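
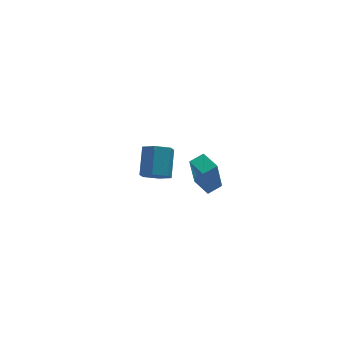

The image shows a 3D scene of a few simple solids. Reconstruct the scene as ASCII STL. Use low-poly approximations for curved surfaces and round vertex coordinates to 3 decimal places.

solid 
facet normal -0.302 -0.692 -0.656
outer loop
vertex -2.642 2.999 -2.094
vertex -3.513 3.123 -1.823
vertex -3.17 3.626 -2.512
endloop
endfacet
facet normal 0.761 0.239 -0.603
outer loop
vertex -2.642 2.999 -2.094
vertex -3.17 3.626 -2.512
vertex -2.077 4.294 -0.868
endloop
endfacet
facet normal 0.762 0.238 -0.603
outer loop
vertex -2.077 4.294 -0.868
vertex -3.17 3.626 -2.512
vertex -2.604 4.92 -1.287
endloop
endfacet
facet normal 0.302 0.693 0.655
outer loop
vertex -2.077 4.294 -0.868
vertex -2.604 4.92 -1.287
vertex -2.947 4.417 -0.597
endloop
endfacet
facet normal -0.303 -0.692 -0.656
outer loop
vertex -3.17 3.626 -2.512
vertex -3.513 3.123 -1.823
vertex -4.04 3.75 -2.241
endloop
endfacet
facet normal -0.116 0.709 -0.696
outer loop
vertex -3.17 3.626 -2.512
vertex -4.04 3.75 -2.241
vertex -2.604 4.92 -1.287
endloop
endfacet
facet normal -0.116 0.709 -0.696
outer loop
vertex -2.604 4.92 -1.287
vertex -4.04 3.75 -2.241
vertex -3.475 5.044 -1.016
endloop
endfacet
facet normal 0.302 0.692 0.655
outer loop
vertex -2.604 4.92 -1.287
vertex -3.475 5.044 -1.016
vertex -2.947 4.417 -0.597
endloop
endfacet
facet normal -0.302 -0.691 -0.656
outer loop
vertex -4.04 3.75 -2.241
vertex -3.513 3.123 -1.823
vertex -4.383 3.246 -1.552
endloop
endfacet
facet normal -0.877 0.471 -0.093
outer loop
vertex -4.04 3.75 -2.241
vertex -4.383 3.246 -1.552
vertex -3.475 5.044 -1.016
endloop
endfacet
facet normal -0.877 0.471 -0.093
outer loop
vertex -3.475 5.044 -1.016
vertex -4.383 3.246 -1.552
vertex -3.818 4.541 -0.326
endloop
endfacet
facet normal 0.302 0.692 0.655
outer loop
vertex -3.475 5.044 -1.016
vertex -3.818 4.541 -0.326
vertex -2.947 4.417 -0.597
endloop
endfacet
facet normal -0.302 -0.693 -0.655
outer loop
vertex -4.383 3.246 -1.552
vertex -3.513 3.123 -1.823
vertex -3.856 2.62 -1.133
endloop
endfacet
facet normal -0.762 -0.238 0.603
outer loop
vertex -4.383 3.246 -1.552
vertex -3.856 2.62 -1.133
vertex -3.818 4.541 -0.326
endloop
endfacet
facet normal -0.761 -0.238 0.603
outer loop
vertex -3.818 4.541 -0.326
vertex -3.856 2.62 -1.133
vertex -3.29 3.914 0.092
endloop
endfacet
facet normal 0.302 0.692 0.656
outer loop
vertex -3.818 4.541 -0.326
vertex -3.29 3.914 0.092
vertex -2.947 4.417 -0.597
endloop
endfacet
facet normal -0.302 -0.692 -0.655
outer loop
vertex -3.856 2.62 -1.133
vertex -3.513 3.123 -1.823
vertex -2.985 2.496 -1.404
endloop
endfacet
facet normal 0.115 -0.709 0.696
outer loop
vertex -3.856 2.62 -1.133
vertex -2.985 2.496 -1.404
vertex -3.29 3.914 0.092
endloop
endfacet
facet normal 0.116 -0.709 0.696
outer loop
vertex -3.29 3.914 0.092
vertex -2.985 2.496 -1.404
vertex -2.42 3.79 -0.179
endloop
endfacet
facet normal 0.303 0.692 0.656
outer loop
vertex -3.29 3.914 0.092
vertex -2.42 3.79 -0.179
vertex -2.947 4.417 -0.597
endloop
endfacet
facet normal -0.302 -0.692 -0.655
outer loop
vertex -2.985 2.496 -1.404
vertex -3.513 3.123 -1.823
vertex -2.642 2.999 -2.094
endloop
endfacet
facet normal 0.877 -0.471 0.093
outer loop
vertex -2.985 2.496 -1.404
vertex -2.642 2.999 -2.094
vertex -2.42 3.79 -0.179
endloop
endfacet
facet normal 0.877 -0.471 0.093
outer loop
vertex -2.42 3.79 -0.179
vertex -2.642 2.999 -2.094
vertex -2.077 4.294 -0.868
endloop
endfacet
facet normal 0.302 0.691 0.656
outer loop
vertex -2.42 3.79 -0.179
vertex -2.077 4.294 -0.868
vertex -2.947 4.417 -0.597
endloop
endfacet
facet normal -0.934 -0.261 -0.245
outer loop
vertex -3.173 -3.794 4.059
vertex -3.523 -2.689 4.216
vertex -2.748 -3.364 1.985
endloop
endfacet
facet normal 0.300 -0.944 -0.134
outer loop
vertex -1.917 -3.131 2.204
vertex -3.173 -3.794 4.059
vertex -2.748 -3.364 1.985
endloop
endfacet
facet normal -0.934 -0.261 -0.245
outer loop
vertex -2.748 -3.364 1.985
vertex -3.523 -2.689 4.216
vertex -3.098 -2.259 2.142
endloop
endfacet
facet normal 0.197 0.199 -0.960
outer loop
vertex -3.098 -2.259 2.142
vertex -1.917 -3.131 2.204
vertex -2.748 -3.364 1.985
endloop
endfacet
facet normal -0.197 -0.199 0.960
outer loop
vertex -3.173 -3.794 4.059
vertex -2.692 -2.456 4.435
vertex -3.523 -2.689 4.216
endloop
endfacet
facet normal 0.300 -0.944 -0.134
outer loop
vertex -2.342 -3.561 4.278
vertex -3.173 -3.794 4.059
vertex -1.917 -3.131 2.204
endloop
endfacet
facet normal -0.197 -0.199 0.960
outer loop
vertex -2.342 -3.561 4.278
vertex -2.692 -2.456 4.435
vertex -3.173 -3.794 4.059
endloop
endfacet
facet normal -0.300 0.944 0.134
outer loop
vertex -3.523 -2.689 4.216
vertex -2.692 -2.456 4.435
vertex -3.098 -2.259 2.142
endloop
endfacet
facet normal 0.197 0.199 -0.960
outer loop
vertex -2.267 -2.026 2.361
vertex -1.917 -3.131 2.204
vertex -3.098 -2.259 2.142
endloop
endfacet
facet normal -0.300 0.944 0.134
outer loop
vertex -3.098 -2.259 2.142
vertex -2.692 -2.456 4.435
vertex -2.267 -2.026 2.361
endloop
endfacet
facet normal 0.934 0.261 0.245
outer loop
vertex -2.267 -2.026 2.361
vertex -2.342 -3.561 4.278
vertex -1.917 -3.131 2.204
endloop
endfacet
facet normal 0.934 0.261 0.245
outer loop
vertex -2.692 -2.456 4.435
vertex -2.342 -3.561 4.278
vertex -2.267 -2.026 2.361
endloop
endfacet

endsolid


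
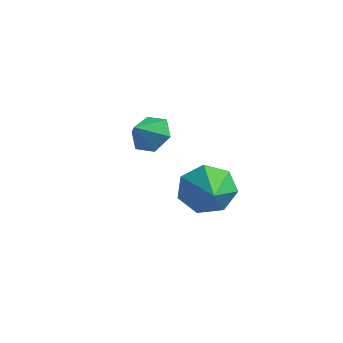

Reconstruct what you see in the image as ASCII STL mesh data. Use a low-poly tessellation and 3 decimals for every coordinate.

solid 
facet normal 0.072 0.778 -0.624
outer loop
vertex -2.335 0.86 -0.803
vertex -3.173 0.824 -0.945
vertex -2.869 1.304 -0.312
endloop
endfacet
facet normal 0.591 -0.163 0.790
outer loop
vertex -2.335 0.86 -0.803
vertex -2.869 1.304 -0.312
vertex -3.247 0.016 -0.295
endloop
endfacet
facet normal 0.073 0.778 -0.625
outer loop
vertex -2.869 1.304 -0.312
vertex -3.173 0.824 -0.945
vertex -3.706 1.268 -0.454
endloop
endfacet
facet normal -0.170 0.063 0.984
outer loop
vertex -2.869 1.304 -0.312
vertex -3.706 1.268 -0.454
vertex -3.247 0.016 -0.295
endloop
endfacet
facet normal 0.072 0.777 -0.625
outer loop
vertex -3.706 1.268 -0.454
vertex -3.173 0.824 -0.945
vertex -4.01 0.788 -1.086
endloop
endfacet
facet normal -0.801 -0.223 0.555
outer loop
vertex -3.706 1.268 -0.454
vertex -4.01 0.788 -1.086
vertex -3.247 0.016 -0.295
endloop
endfacet
facet normal 0.072 0.778 -0.624
outer loop
vertex -4.01 0.788 -1.086
vertex -3.173 0.824 -0.945
vertex -3.477 0.345 -1.577
endloop
endfacet
facet normal -0.674 -0.736 -0.068
outer loop
vertex -4.01 0.788 -1.086
vertex -3.477 0.345 -1.577
vertex -3.247 0.016 -0.295
endloop
endfacet
facet normal 0.072 0.778 -0.624
outer loop
vertex -3.477 0.345 -1.577
vertex -3.173 0.824 -0.945
vertex -2.639 0.381 -1.436
endloop
endfacet
facet normal 0.085 -0.961 -0.262
outer loop
vertex -3.477 0.345 -1.577
vertex -2.639 0.381 -1.436
vertex -3.247 0.016 -0.295
endloop
endfacet
facet normal 0.072 0.778 -0.624
outer loop
vertex -2.639 0.381 -1.436
vertex -3.173 0.824 -0.945
vertex -2.335 0.86 -0.803
endloop
endfacet
facet normal 0.718 -0.676 0.166
outer loop
vertex -2.639 0.381 -1.436
vertex -2.335 0.86 -0.803
vertex -3.247 0.016 -0.295
endloop
endfacet
facet normal -0.680 0.644 -0.351
outer loop
vertex 1.098 -0.595 -2.467
vertex 0.52 -0.748 -1.629
vertex 1.261 -0.048 -1.779
endloop
endfacet
facet normal 0.956 0.072 -0.284
outer loop
vertex 1.098 -0.595 -2.467
vertex 1.261 -0.048 -1.779
vertex 1.6 -1.772 -1.071
endloop
endfacet
facet normal -0.680 0.644 -0.351
outer loop
vertex 1.261 -0.048 -1.779
vertex 0.52 -0.748 -1.629
vertex 0.865 -0.029 -0.978
endloop
endfacet
facet normal 0.848 0.335 0.411
outer loop
vertex 1.261 -0.048 -1.779
vertex 0.865 -0.029 -0.978
vertex 1.6 -1.772 -1.071
endloop
endfacet
facet normal -0.680 0.644 -0.351
outer loop
vertex 0.865 -0.029 -0.978
vertex 0.52 -0.748 -1.629
vertex 0.21 -0.551 -0.667
endloop
endfacet
facet normal 0.359 0.102 0.928
outer loop
vertex 0.865 -0.029 -0.978
vertex 0.21 -0.551 -0.667
vertex 1.6 -1.772 -1.071
endloop
endfacet
facet normal -0.680 0.644 -0.351
outer loop
vertex 0.21 -0.551 -0.667
vertex 0.52 -0.748 -1.629
vertex -0.212 -1.221 -1.08
endloop
endfacet
facet normal -0.142 -0.453 0.880
outer loop
vertex 0.21 -0.551 -0.667
vertex -0.212 -1.221 -1.08
vertex 1.6 -1.772 -1.071
endloop
endfacet
facet normal -0.679 0.644 -0.351
outer loop
vertex -0.212 -1.221 -1.08
vertex 0.52 -0.748 -1.629
vertex -0.083 -1.535 -1.907
endloop
endfacet
facet normal -0.279 -0.911 0.303
outer loop
vertex -0.212 -1.221 -1.08
vertex -0.083 -1.535 -1.907
vertex 1.6 -1.772 -1.071
endloop
endfacet
facet normal -0.679 0.644 -0.351
outer loop
vertex -0.083 -1.535 -1.907
vertex 0.52 -0.748 -1.629
vertex 0.5 -1.256 -2.524
endloop
endfacet
facet normal 0.053 -0.928 -0.370
outer loop
vertex -0.083 -1.535 -1.907
vertex 0.5 -1.256 -2.524
vertex 1.6 -1.772 -1.071
endloop
endfacet
facet normal -0.679 0.645 -0.351
outer loop
vertex 0.5 -1.256 -2.524
vertex 0.52 -0.748 -1.629
vertex 1.098 -0.595 -2.467
endloop
endfacet
facet normal 0.602 -0.490 -0.630
outer loop
vertex 0.5 -1.256 -2.524
vertex 1.098 -0.595 -2.467
vertex 1.6 -1.772 -1.071
endloop
endfacet

endsolid


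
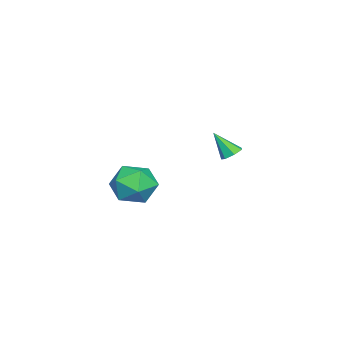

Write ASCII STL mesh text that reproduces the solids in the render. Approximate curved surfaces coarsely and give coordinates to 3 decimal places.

solid 
facet normal 0.016 0.597 -0.802
outer loop
vertex -2.836 3.13 -3.785
vertex -3.329 3.267 -3.693
vertex -2.893 3.49 -3.518
endloop
endfacet
facet normal 0.930 -0.112 0.350
outer loop
vertex -2.836 3.13 -3.785
vertex -2.893 3.49 -3.518
vertex -3.351 2.473 -2.627
endloop
endfacet
facet normal 0.017 0.597 -0.802
outer loop
vertex -2.893 3.49 -3.518
vertex -3.329 3.267 -3.693
vertex -3.278 3.682 -3.383
endloop
endfacet
facet normal 0.485 0.442 0.754
outer loop
vertex -2.893 3.49 -3.518
vertex -3.278 3.682 -3.383
vertex -3.351 2.473 -2.627
endloop
endfacet
facet normal 0.016 0.597 -0.802
outer loop
vertex -3.278 3.682 -3.383
vertex -3.329 3.267 -3.693
vertex -3.702 3.562 -3.481
endloop
endfacet
facet normal -0.329 0.515 0.792
outer loop
vertex -3.278 3.682 -3.383
vertex -3.702 3.562 -3.481
vertex -3.351 2.473 -2.627
endloop
endfacet
facet normal 0.017 0.598 -0.802
outer loop
vertex -3.702 3.562 -3.481
vertex -3.329 3.267 -3.693
vertex -3.845 3.22 -3.739
endloop
endfacet
facet normal -0.900 0.050 0.433
outer loop
vertex -3.702 3.562 -3.481
vertex -3.845 3.22 -3.739
vertex -3.351 2.473 -2.627
endloop
endfacet
facet normal 0.017 0.598 -0.802
outer loop
vertex -3.845 3.22 -3.739
vertex -3.329 3.267 -3.693
vertex -3.6 2.914 -3.962
endloop
endfacet
facet normal -0.797 -0.602 -0.050
outer loop
vertex -3.845 3.22 -3.739
vertex -3.6 2.914 -3.962
vertex -3.351 2.473 -2.627
endloop
endfacet
facet normal 0.016 0.598 -0.801
outer loop
vertex -3.6 2.914 -3.962
vertex -3.329 3.267 -3.693
vertex -3.151 2.874 -3.983
endloop
endfacet
facet normal -0.098 -0.950 -0.296
outer loop
vertex -3.6 2.914 -3.962
vertex -3.151 2.874 -3.983
vertex -3.351 2.473 -2.627
endloop
endfacet
facet normal 0.017 0.599 -0.801
outer loop
vertex -3.151 2.874 -3.983
vertex -3.329 3.267 -3.693
vertex -2.836 3.13 -3.785
endloop
endfacet
facet normal 0.670 -0.733 -0.118
outer loop
vertex -3.151 2.874 -3.983
vertex -2.836 3.13 -3.785
vertex -3.351 2.473 -2.627
endloop
endfacet
facet normal -0.230 0.840 -0.491
outer loop
vertex 2.079 1.443 -4.23
vertex 1.091 1.357 -3.914
vertex 1.779 1.883 -3.336
endloop
endfacet
facet normal 0.449 0.852 -0.269
outer loop
vertex 2.079 1.443 -4.23
vertex 1.779 1.883 -3.336
vertex 2.691 1.385 -3.39
endloop
endfacet
facet normal 0.783 0.288 -0.551
outer loop
vertex 2.079 1.443 -4.23
vertex 2.691 1.385 -3.39
vertex 2.568 0.552 -4.001
endloop
endfacet
facet normal 0.312 -0.072 -0.947
outer loop
vertex 2.079 1.443 -4.23
vertex 2.568 0.552 -4.001
vertex 1.579 0.535 -4.325
endloop
endfacet
facet normal -0.315 0.268 -0.910
outer loop
vertex 2.079 1.443 -4.23
vertex 1.579 0.535 -4.325
vertex 1.091 1.357 -3.914
endloop
endfacet
facet normal 0.450 0.777 0.441
outer loop
vertex 2.691 1.385 -3.39
vertex 1.779 1.883 -3.336
vertex 2.081 1.265 -2.555
endloop
endfacet
facet normal -0.647 0.758 0.080
outer loop
vertex 1.779 1.883 -3.336
vertex 1.091 1.357 -3.914
vertex 1.092 1.248 -2.879
endloop
endfacet
facet normal -0.785 -0.167 -0.597
outer loop
vertex 1.091 1.357 -3.914
vertex 1.579 0.535 -4.325
vertex 0.969 0.415 -3.49
endloop
endfacet
facet normal 0.228 -0.719 -0.657
outer loop
vertex 1.579 0.535 -4.325
vertex 2.568 0.552 -4.001
vertex 1.881 -0.083 -3.544
endloop
endfacet
facet normal 0.991 -0.135 -0.015
outer loop
vertex 2.568 0.552 -4.001
vertex 2.691 1.385 -3.39
vertex 2.569 0.443 -2.966
endloop
endfacet
facet normal -0.312 0.072 0.947
outer loop
vertex 1.581 0.357 -2.65
vertex 2.081 1.265 -2.555
vertex 1.092 1.248 -2.879
endloop
endfacet
facet normal -0.783 -0.288 0.551
outer loop
vertex 1.581 0.357 -2.65
vertex 1.092 1.248 -2.879
vertex 0.969 0.415 -3.49
endloop
endfacet
facet normal -0.449 -0.852 0.269
outer loop
vertex 1.581 0.357 -2.65
vertex 0.969 0.415 -3.49
vertex 1.881 -0.083 -3.544
endloop
endfacet
facet normal 0.230 -0.840 0.491
outer loop
vertex 1.581 0.357 -2.65
vertex 1.881 -0.083 -3.544
vertex 2.569 0.443 -2.966
endloop
endfacet
facet normal 0.315 -0.268 0.910
outer loop
vertex 1.581 0.357 -2.65
vertex 2.569 0.443 -2.966
vertex 2.081 1.265 -2.555
endloop
endfacet
facet normal -0.228 0.719 0.657
outer loop
vertex 1.092 1.248 -2.879
vertex 2.081 1.265 -2.555
vertex 1.779 1.883 -3.336
endloop
endfacet
facet normal -0.991 0.135 0.015
outer loop
vertex 0.969 0.415 -3.49
vertex 1.092 1.248 -2.879
vertex 1.091 1.357 -3.914
endloop
endfacet
facet normal -0.450 -0.777 -0.441
outer loop
vertex 1.881 -0.083 -3.544
vertex 0.969 0.415 -3.49
vertex 1.579 0.535 -4.325
endloop
endfacet
facet normal 0.647 -0.758 -0.080
outer loop
vertex 2.569 0.443 -2.966
vertex 1.881 -0.083 -3.544
vertex 2.568 0.552 -4.001
endloop
endfacet
facet normal 0.785 0.167 0.597
outer loop
vertex 2.081 1.265 -2.555
vertex 2.569 0.443 -2.966
vertex 2.691 1.385 -3.39
endloop
endfacet

endsolid


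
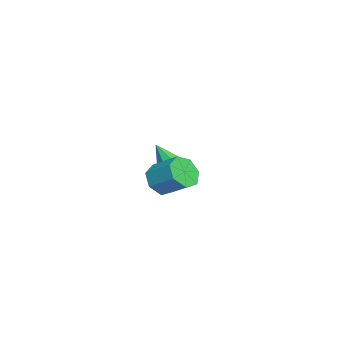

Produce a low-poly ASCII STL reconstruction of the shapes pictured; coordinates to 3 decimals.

solid 
facet normal -0.093 0.451 -0.888
outer loop
vertex -3.372 0.849 -4.448
vertex -3.73 1.421 -4.12
vertex -2.994 1.336 -4.24
endloop
endfacet
facet normal 0.776 -0.628 0.060
outer loop
vertex -3.372 0.849 -4.448
vertex -2.994 1.336 -4.24
vertex -3.59 0.739 -2.78
endloop
endfacet
facet normal -0.092 0.452 -0.887
outer loop
vertex -2.994 1.336 -4.24
vertex -3.73 1.421 -4.12
vertex -3.17 1.887 -3.941
endloop
endfacet
facet normal 0.913 0.073 0.402
outer loop
vertex -2.994 1.336 -4.24
vertex -3.17 1.887 -3.941
vertex -3.59 0.739 -2.78
endloop
endfacet
facet normal -0.092 0.452 -0.887
outer loop
vertex -3.17 1.887 -3.941
vertex -3.73 1.421 -4.12
vertex -3.767 2.087 -3.777
endloop
endfacet
facet normal 0.391 0.580 0.715
outer loop
vertex -3.17 1.887 -3.941
vertex -3.767 2.087 -3.777
vertex -3.59 0.739 -2.78
endloop
endfacet
facet normal -0.093 0.452 -0.887
outer loop
vertex -3.767 2.087 -3.777
vertex -3.73 1.421 -4.12
vertex -4.336 1.785 -3.871
endloop
endfacet
facet normal -0.397 0.511 0.762
outer loop
vertex -3.767 2.087 -3.777
vertex -4.336 1.785 -3.871
vertex -3.59 0.739 -2.78
endloop
endfacet
facet normal -0.093 0.452 -0.887
outer loop
vertex -4.336 1.785 -3.871
vertex -3.73 1.421 -4.12
vertex -4.448 1.209 -4.153
endloop
endfacet
facet normal -0.858 -0.082 0.508
outer loop
vertex -4.336 1.785 -3.871
vertex -4.448 1.209 -4.153
vertex -3.59 0.739 -2.78
endloop
endfacet
facet normal -0.093 0.452 -0.887
outer loop
vertex -4.448 1.209 -4.153
vertex -3.73 1.421 -4.12
vertex -4.019 0.793 -4.41
endloop
endfacet
facet normal -0.643 -0.752 0.144
outer loop
vertex -4.448 1.209 -4.153
vertex -4.019 0.793 -4.41
vertex -3.59 0.739 -2.78
endloop
endfacet
facet normal -0.091 0.452 -0.887
outer loop
vertex -4.019 0.793 -4.41
vertex -3.73 1.421 -4.12
vertex -3.372 0.849 -4.448
endloop
endfacet
facet normal 0.083 -0.995 -0.055
outer loop
vertex -4.019 0.793 -4.41
vertex -3.372 0.849 -4.448
vertex -3.59 0.739 -2.78
endloop
endfacet
facet normal -0.409 -0.739 -0.536
outer loop
vertex 1.405 1.077 -2.848
vertex 0.716 1.414 -2.786
vertex 1.251 1.512 -3.33
endloop
endfacet
facet normal 0.882 -0.173 -0.438
outer loop
vertex 1.405 1.077 -2.848
vertex 1.251 1.512 -3.33
vertex 1.934 2.029 -2.157
endloop
endfacet
facet normal 0.882 -0.171 -0.438
outer loop
vertex 1.934 2.029 -2.157
vertex 1.251 1.512 -3.33
vertex 1.779 2.465 -2.639
endloop
endfacet
facet normal 0.409 0.738 0.536
outer loop
vertex 1.934 2.029 -2.157
vertex 1.779 2.465 -2.639
vertex 1.244 2.366 -2.094
endloop
endfacet
facet normal -0.410 -0.738 -0.536
outer loop
vertex 1.251 1.512 -3.33
vertex 0.716 1.414 -2.786
vertex 0.694 1.874 -3.403
endloop
endfacet
facet normal 0.371 0.402 -0.837
outer loop
vertex 1.251 1.512 -3.33
vertex 0.694 1.874 -3.403
vertex 1.779 2.465 -2.639
endloop
endfacet
facet normal 0.370 0.403 -0.837
outer loop
vertex 1.779 2.465 -2.639
vertex 0.694 1.874 -3.403
vertex 1.222 2.826 -2.711
endloop
endfacet
facet normal 0.409 0.738 0.536
outer loop
vertex 1.779 2.465 -2.639
vertex 1.222 2.826 -2.711
vertex 1.244 2.366 -2.094
endloop
endfacet
facet normal -0.410 -0.738 -0.536
outer loop
vertex 0.694 1.874 -3.403
vertex 0.716 1.414 -2.786
vertex 0.153 1.889 -3.01
endloop
endfacet
facet normal -0.422 0.674 -0.606
outer loop
vertex 0.694 1.874 -3.403
vertex 0.153 1.889 -3.01
vertex 1.222 2.826 -2.711
endloop
endfacet
facet normal -0.421 0.674 -0.606
outer loop
vertex 1.222 2.826 -2.711
vertex 0.153 1.889 -3.01
vertex 0.682 2.841 -2.319
endloop
endfacet
facet normal 0.410 0.738 0.536
outer loop
vertex 1.222 2.826 -2.711
vertex 0.682 2.841 -2.319
vertex 1.244 2.366 -2.094
endloop
endfacet
facet normal -0.409 -0.738 -0.537
outer loop
vertex 0.153 1.889 -3.01
vertex 0.716 1.414 -2.786
vertex 0.036 1.546 -2.449
endloop
endfacet
facet normal -0.895 0.438 0.081
outer loop
vertex 0.153 1.889 -3.01
vertex 0.036 1.546 -2.449
vertex 0.682 2.841 -2.319
endloop
endfacet
facet normal -0.895 0.438 0.080
outer loop
vertex 0.682 2.841 -2.319
vertex 0.036 1.546 -2.449
vertex 0.565 2.499 -1.757
endloop
endfacet
facet normal 0.410 0.739 0.535
outer loop
vertex 0.682 2.841 -2.319
vertex 0.565 2.499 -1.757
vertex 1.244 2.366 -2.094
endloop
endfacet
facet normal -0.409 -0.739 -0.536
outer loop
vertex 0.036 1.546 -2.449
vertex 0.716 1.414 -2.786
vertex 0.431 1.104 -2.141
endloop
endfacet
facet normal -0.695 -0.128 0.708
outer loop
vertex 0.036 1.546 -2.449
vertex 0.431 1.104 -2.141
vertex 0.565 2.499 -1.757
endloop
endfacet
facet normal -0.695 -0.128 0.707
outer loop
vertex 0.565 2.499 -1.757
vertex 0.431 1.104 -2.141
vertex 0.959 2.056 -1.45
endloop
endfacet
facet normal 0.411 0.737 0.537
outer loop
vertex 0.565 2.499 -1.757
vertex 0.959 2.056 -1.45
vertex 1.244 2.366 -2.094
endloop
endfacet
facet normal -0.410 -0.738 -0.536
outer loop
vertex 0.431 1.104 -2.141
vertex 0.716 1.414 -2.786
vertex 1.04 0.895 -2.319
endloop
endfacet
facet normal 0.029 -0.598 0.801
outer loop
vertex 0.431 1.104 -2.141
vertex 1.04 0.895 -2.319
vertex 0.959 2.056 -1.45
endloop
endfacet
facet normal 0.028 -0.598 0.801
outer loop
vertex 0.959 2.056 -1.45
vertex 1.04 0.895 -2.319
vertex 1.569 1.847 -1.627
endloop
endfacet
facet normal 0.409 0.738 0.536
outer loop
vertex 0.959 2.056 -1.45
vertex 1.569 1.847 -1.627
vertex 1.244 2.366 -2.094
endloop
endfacet
facet normal -0.409 -0.738 -0.536
outer loop
vertex 1.04 0.895 -2.319
vertex 0.716 1.414 -2.786
vertex 1.405 1.077 -2.848
endloop
endfacet
facet normal 0.730 -0.618 0.291
outer loop
vertex 1.04 0.895 -2.319
vertex 1.405 1.077 -2.848
vertex 1.569 1.847 -1.627
endloop
endfacet
facet normal 0.731 -0.617 0.291
outer loop
vertex 1.569 1.847 -1.627
vertex 1.405 1.077 -2.848
vertex 1.934 2.029 -2.157
endloop
endfacet
facet normal 0.410 0.738 0.536
outer loop
vertex 1.569 1.847 -1.627
vertex 1.934 2.029 -2.157
vertex 1.244 2.366 -2.094
endloop
endfacet

endsolid


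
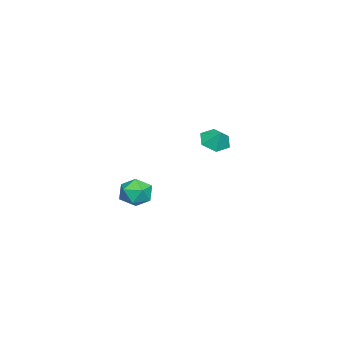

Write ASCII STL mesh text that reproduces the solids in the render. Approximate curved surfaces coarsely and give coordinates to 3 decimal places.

solid 
facet normal 0.173 0.962 0.210
outer loop
vertex 3.23 -1.166 0.505
vertex 2.686 -1.245 1.314
vertex 3.647 -1.426 1.35
endloop
endfacet
facet normal 0.720 0.678 -0.147
outer loop
vertex 3.23 -1.166 0.505
vertex 3.647 -1.426 1.35
vertex 3.901 -1.876 0.52
endloop
endfacet
facet normal 0.473 0.431 -0.769
outer loop
vertex 3.23 -1.166 0.505
vertex 3.901 -1.876 0.52
vertex 3.098 -1.974 -0.029
endloop
endfacet
facet normal -0.227 0.563 -0.795
outer loop
vertex 3.23 -1.166 0.505
vertex 3.098 -1.974 -0.029
vertex 2.347 -1.584 0.461
endloop
endfacet
facet normal -0.412 0.891 -0.190
outer loop
vertex 3.23 -1.166 0.505
vertex 2.347 -1.584 0.461
vertex 2.686 -1.245 1.314
endloop
endfacet
facet normal 0.966 0.123 0.229
outer loop
vertex 3.901 -1.876 0.52
vertex 3.647 -1.426 1.35
vertex 3.773 -2.396 1.339
endloop
endfacet
facet normal 0.079 0.583 0.809
outer loop
vertex 3.647 -1.426 1.35
vertex 2.686 -1.245 1.314
vertex 3.022 -2.006 1.829
endloop
endfacet
facet normal -0.870 0.467 0.160
outer loop
vertex 2.686 -1.245 1.314
vertex 2.347 -1.584 0.461
vertex 2.219 -2.104 1.28
endloop
endfacet
facet normal -0.569 -0.065 -0.820
outer loop
vertex 2.347 -1.584 0.461
vertex 3.098 -1.974 -0.029
vertex 2.473 -2.554 0.45
endloop
endfacet
facet normal 0.565 -0.276 -0.777
outer loop
vertex 3.098 -1.974 -0.029
vertex 3.901 -1.876 0.52
vertex 3.434 -2.735 0.486
endloop
endfacet
facet normal 0.227 -0.563 0.795
outer loop
vertex 2.89 -2.814 1.295
vertex 3.773 -2.396 1.339
vertex 3.022 -2.006 1.829
endloop
endfacet
facet normal -0.473 -0.431 0.769
outer loop
vertex 2.89 -2.814 1.295
vertex 3.022 -2.006 1.829
vertex 2.219 -2.104 1.28
endloop
endfacet
facet normal -0.720 -0.678 0.147
outer loop
vertex 2.89 -2.814 1.295
vertex 2.219 -2.104 1.28
vertex 2.473 -2.554 0.45
endloop
endfacet
facet normal -0.173 -0.962 -0.210
outer loop
vertex 2.89 -2.814 1.295
vertex 2.473 -2.554 0.45
vertex 3.434 -2.735 0.486
endloop
endfacet
facet normal 0.412 -0.891 0.190
outer loop
vertex 2.89 -2.814 1.295
vertex 3.434 -2.735 0.486
vertex 3.773 -2.396 1.339
endloop
endfacet
facet normal 0.569 0.065 0.820
outer loop
vertex 3.022 -2.006 1.829
vertex 3.773 -2.396 1.339
vertex 3.647 -1.426 1.35
endloop
endfacet
facet normal -0.565 0.276 0.777
outer loop
vertex 2.219 -2.104 1.28
vertex 3.022 -2.006 1.829
vertex 2.686 -1.245 1.314
endloop
endfacet
facet normal -0.966 -0.123 -0.229
outer loop
vertex 2.473 -2.554 0.45
vertex 2.219 -2.104 1.28
vertex 2.347 -1.584 0.461
endloop
endfacet
facet normal -0.079 -0.583 -0.809
outer loop
vertex 3.434 -2.735 0.486
vertex 2.473 -2.554 0.45
vertex 3.098 -1.974 -0.029
endloop
endfacet
facet normal 0.870 -0.467 -0.160
outer loop
vertex 3.773 -2.396 1.339
vertex 3.434 -2.735 0.486
vertex 3.901 -1.876 0.52
endloop
endfacet
facet normal -0.449 -0.462 -0.765
outer loop
vertex -3.319 -0.403 2.037
vertex -4.056 0.136 2.144
vertex -3.373 0.397 1.586
endloop
endfacet
facet normal 0.978 0.149 0.147
outer loop
vertex -3.319 -0.403 2.037
vertex -3.373 0.397 1.586
vertex -3.604 0.604 2.916
endloop
endfacet
facet normal -0.448 -0.463 -0.765
outer loop
vertex -3.373 0.397 1.586
vertex -4.056 0.136 2.144
vertex -4.111 0.936 1.692
endloop
endfacet
facet normal 0.587 0.809 -0.024
outer loop
vertex -3.373 0.397 1.586
vertex -4.111 0.936 1.692
vertex -3.604 0.604 2.916
endloop
endfacet
facet normal -0.448 -0.463 -0.765
outer loop
vertex -4.111 0.936 1.692
vertex -4.056 0.136 2.144
vertex -4.794 0.675 2.25
endloop
endfacet
facet normal -0.113 0.946 0.304
outer loop
vertex -4.111 0.936 1.692
vertex -4.794 0.675 2.25
vertex -3.604 0.604 2.916
endloop
endfacet
facet normal -0.448 -0.463 -0.765
outer loop
vertex -4.794 0.675 2.25
vertex -4.056 0.136 2.144
vertex -4.74 -0.124 2.702
endloop
endfacet
facet normal -0.423 0.424 0.801
outer loop
vertex -4.794 0.675 2.25
vertex -4.74 -0.124 2.702
vertex -3.604 0.604 2.916
endloop
endfacet
facet normal -0.448 -0.463 -0.765
outer loop
vertex -4.74 -0.124 2.702
vertex -4.056 0.136 2.144
vertex -4.002 -0.663 2.596
endloop
endfacet
facet normal -0.032 -0.235 0.971
outer loop
vertex -4.74 -0.124 2.702
vertex -4.002 -0.663 2.596
vertex -3.604 0.604 2.916
endloop
endfacet
facet normal -0.449 -0.463 -0.764
outer loop
vertex -4.002 -0.663 2.596
vertex -4.056 0.136 2.144
vertex -3.319 -0.403 2.037
endloop
endfacet
facet normal 0.669 -0.373 0.644
outer loop
vertex -4.002 -0.663 2.596
vertex -3.319 -0.403 2.037
vertex -3.604 0.604 2.916
endloop
endfacet

endsolid


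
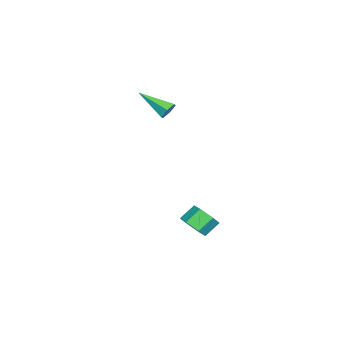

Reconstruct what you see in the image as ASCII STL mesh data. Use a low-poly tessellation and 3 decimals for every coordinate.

solid 
facet normal 0.589 -0.509 -0.628
outer loop
vertex -0.218 -0.602 -2.765
vertex -0.729 -0.407 -3.402
vertex -0.087 0.098 -3.209
endloop
endfacet
facet normal 0.793 0.213 0.570
outer loop
vertex -0.218 -0.602 -2.765
vertex -0.087 0.098 -3.209
vertex -0.859 -0.048 -2.08
endloop
endfacet
facet normal 0.794 0.213 0.570
outer loop
vertex -0.859 -0.048 -2.08
vertex -0.087 0.098 -3.209
vertex -0.728 0.653 -2.524
endloop
endfacet
facet normal -0.589 0.508 0.628
outer loop
vertex -0.859 -0.048 -2.08
vertex -0.728 0.653 -2.524
vertex -1.371 0.147 -2.718
endloop
endfacet
facet normal 0.589 -0.509 -0.628
outer loop
vertex -0.087 0.098 -3.209
vertex -0.729 -0.407 -3.402
vertex -0.598 0.294 -3.847
endloop
endfacet
facet normal 0.533 0.828 -0.172
outer loop
vertex -0.087 0.098 -3.209
vertex -0.598 0.294 -3.847
vertex -0.728 0.653 -2.524
endloop
endfacet
facet normal 0.531 0.829 -0.173
outer loop
vertex -0.728 0.653 -2.524
vertex -0.598 0.294 -3.847
vertex -1.24 0.848 -3.162
endloop
endfacet
facet normal -0.589 0.508 0.628
outer loop
vertex -0.728 0.653 -2.524
vertex -1.24 0.848 -3.162
vertex -1.371 0.147 -2.718
endloop
endfacet
facet normal 0.589 -0.509 -0.628
outer loop
vertex -0.598 0.294 -3.847
vertex -0.729 -0.407 -3.402
vertex -1.241 -0.212 -4.04
endloop
endfacet
facet normal -0.262 0.616 -0.743
outer loop
vertex -0.598 0.294 -3.847
vertex -1.241 -0.212 -4.04
vertex -1.24 0.848 -3.162
endloop
endfacet
facet normal -0.262 0.616 -0.743
outer loop
vertex -1.24 0.848 -3.162
vertex -1.241 -0.212 -4.04
vertex -1.882 0.342 -3.355
endloop
endfacet
facet normal -0.589 0.508 0.628
outer loop
vertex -1.24 0.848 -3.162
vertex -1.882 0.342 -3.355
vertex -1.371 0.147 -2.718
endloop
endfacet
facet normal 0.589 -0.508 -0.628
outer loop
vertex -1.241 -0.212 -4.04
vertex -0.729 -0.407 -3.402
vertex -1.372 -0.913 -3.596
endloop
endfacet
facet normal -0.793 -0.213 -0.570
outer loop
vertex -1.241 -0.212 -4.04
vertex -1.372 -0.913 -3.596
vertex -1.882 0.342 -3.355
endloop
endfacet
facet normal -0.794 -0.213 -0.570
outer loop
vertex -1.882 0.342 -3.355
vertex -1.372 -0.913 -3.596
vertex -2.013 -0.358 -2.911
endloop
endfacet
facet normal -0.589 0.509 0.628
outer loop
vertex -1.882 0.342 -3.355
vertex -2.013 -0.358 -2.911
vertex -1.371 0.147 -2.718
endloop
endfacet
facet normal 0.589 -0.508 -0.628
outer loop
vertex -1.372 -0.913 -3.596
vertex -0.729 -0.407 -3.402
vertex -0.86 -1.108 -2.958
endloop
endfacet
facet normal -0.532 -0.829 0.174
outer loop
vertex -1.372 -0.913 -3.596
vertex -0.86 -1.108 -2.958
vertex -2.013 -0.358 -2.911
endloop
endfacet
facet normal -0.532 -0.829 0.172
outer loop
vertex -2.013 -0.358 -2.911
vertex -0.86 -1.108 -2.958
vertex -1.502 -0.554 -2.273
endloop
endfacet
facet normal -0.589 0.509 0.628
outer loop
vertex -2.013 -0.358 -2.911
vertex -1.502 -0.554 -2.273
vertex -1.371 0.147 -2.718
endloop
endfacet
facet normal 0.589 -0.508 -0.628
outer loop
vertex -0.86 -1.108 -2.958
vertex -0.729 -0.407 -3.402
vertex -0.218 -0.602 -2.765
endloop
endfacet
facet normal 0.262 -0.616 0.743
outer loop
vertex -0.86 -1.108 -2.958
vertex -0.218 -0.602 -2.765
vertex -1.502 -0.554 -2.273
endloop
endfacet
facet normal 0.262 -0.616 0.743
outer loop
vertex -1.502 -0.554 -2.273
vertex -0.218 -0.602 -2.765
vertex -0.859 -0.048 -2.08
endloop
endfacet
facet normal -0.589 0.509 0.628
outer loop
vertex -1.502 -0.554 -2.273
vertex -0.859 -0.048 -2.08
vertex -1.371 0.147 -2.718
endloop
endfacet
facet normal 0.166 0.865 -0.474
outer loop
vertex -2.534 -2.296 3.829
vertex -3.037 -2.383 3.494
vertex -3.072 -2.085 4.025
endloop
endfacet
facet normal 0.383 0.128 0.915
outer loop
vertex -2.534 -2.296 3.829
vertex -3.072 -2.085 4.025
vertex -3.363 -4.077 4.426
endloop
endfacet
facet normal 0.167 0.865 -0.474
outer loop
vertex -3.072 -2.085 4.025
vertex -3.037 -2.383 3.494
vertex -3.574 -2.172 3.69
endloop
endfacet
facet normal -0.567 0.241 0.787
outer loop
vertex -3.072 -2.085 4.025
vertex -3.574 -2.172 3.69
vertex -3.363 -4.077 4.426
endloop
endfacet
facet normal 0.166 0.864 -0.476
outer loop
vertex -3.574 -2.172 3.69
vertex -3.037 -2.383 3.494
vertex -3.539 -2.471 3.159
endloop
endfacet
facet normal -0.994 -0.111 -0.003
outer loop
vertex -3.574 -2.172 3.69
vertex -3.539 -2.471 3.159
vertex -3.363 -4.077 4.426
endloop
endfacet
facet normal 0.166 0.864 -0.476
outer loop
vertex -3.539 -2.471 3.159
vertex -3.037 -2.383 3.494
vertex -3.001 -2.682 2.964
endloop
endfacet
facet normal -0.469 -0.578 -0.668
outer loop
vertex -3.539 -2.471 3.159
vertex -3.001 -2.682 2.964
vertex -3.363 -4.077 4.426
endloop
endfacet
facet normal 0.167 0.864 -0.476
outer loop
vertex -3.001 -2.682 2.964
vertex -3.037 -2.383 3.494
vertex -2.499 -2.595 3.298
endloop
endfacet
facet normal 0.480 -0.691 -0.541
outer loop
vertex -3.001 -2.682 2.964
vertex -2.499 -2.595 3.298
vertex -3.363 -4.077 4.426
endloop
endfacet
facet normal 0.167 0.864 -0.475
outer loop
vertex -2.499 -2.595 3.298
vertex -3.037 -2.383 3.494
vertex -2.534 -2.296 3.829
endloop
endfacet
facet normal 0.907 -0.338 0.250
outer loop
vertex -2.499 -2.595 3.298
vertex -2.534 -2.296 3.829
vertex -3.363 -4.077 4.426
endloop
endfacet

endsolid


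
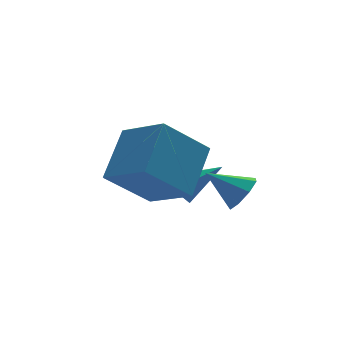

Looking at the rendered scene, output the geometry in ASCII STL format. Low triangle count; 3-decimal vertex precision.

solid 
facet normal -0.534 -0.605 -0.590
outer loop
vertex -3.291 -0.04 -1.705
vertex -4.789 -0.025 -0.364
vertex -4.046 1.464 -2.565
endloop
endfacet
facet normal 0.745 -0.007 -0.667
outer loop
vertex -2.951 2.705 -1.356
vertex -3.291 -0.04 -1.705
vertex -4.046 1.464 -2.565
endloop
endfacet
facet normal -0.534 -0.605 -0.590
outer loop
vertex -4.046 1.464 -2.565
vertex -4.789 -0.025 -0.364
vertex -5.544 1.479 -1.224
endloop
endfacet
facet normal -0.399 0.796 -0.455
outer loop
vertex -5.544 1.479 -1.224
vertex -2.951 2.705 -1.356
vertex -4.046 1.464 -2.565
endloop
endfacet
facet normal 0.399 -0.796 0.455
outer loop
vertex -3.291 -0.04 -1.705
vertex -3.694 1.216 0.845
vertex -4.789 -0.025 -0.364
endloop
endfacet
facet normal 0.745 -0.007 -0.667
outer loop
vertex -2.196 1.201 -0.496
vertex -3.291 -0.04 -1.705
vertex -2.951 2.705 -1.356
endloop
endfacet
facet normal 0.399 -0.796 0.455
outer loop
vertex -2.196 1.201 -0.496
vertex -3.694 1.216 0.845
vertex -3.291 -0.04 -1.705
endloop
endfacet
facet normal -0.745 0.007 0.667
outer loop
vertex -4.789 -0.025 -0.364
vertex -3.694 1.216 0.845
vertex -5.544 1.479 -1.224
endloop
endfacet
facet normal -0.399 0.796 -0.455
outer loop
vertex -4.449 2.72 -0.015
vertex -2.951 2.705 -1.356
vertex -5.544 1.479 -1.224
endloop
endfacet
facet normal -0.745 0.007 0.667
outer loop
vertex -5.544 1.479 -1.224
vertex -3.694 1.216 0.845
vertex -4.449 2.72 -0.015
endloop
endfacet
facet normal 0.534 0.605 0.590
outer loop
vertex -4.449 2.72 -0.015
vertex -2.196 1.201 -0.496
vertex -2.951 2.705 -1.356
endloop
endfacet
facet normal 0.534 0.605 0.590
outer loop
vertex -3.694 1.216 0.845
vertex -2.196 1.201 -0.496
vertex -4.449 2.72 -0.015
endloop
endfacet
facet normal -0.918 -0.045 -0.394
outer loop
vertex -2.064 3.122 -3.931
vertex -2.312 3.424 -3.387
vertex -2.084 3.703 -3.951
endloop
endfacet
facet normal 0.685 -0.002 -0.729
outer loop
vertex -2.064 3.122 -3.931
vertex -2.084 3.703 -3.951
vertex -0.788 3.496 -2.733
endloop
endfacet
facet normal -0.918 -0.044 -0.393
outer loop
vertex -2.084 3.703 -3.951
vertex -2.312 3.424 -3.387
vertex -2.275 4.073 -3.546
endloop
endfacet
facet normal 0.521 0.738 -0.429
outer loop
vertex -2.084 3.703 -3.951
vertex -2.275 4.073 -3.546
vertex -0.788 3.496 -2.733
endloop
endfacet
facet normal -0.918 -0.044 -0.393
outer loop
vertex -2.275 4.073 -3.546
vertex -2.312 3.424 -3.387
vertex -2.494 3.955 -3.021
endloop
endfacet
facet normal 0.202 0.934 0.294
outer loop
vertex -2.275 4.073 -3.546
vertex -2.494 3.955 -3.021
vertex -0.788 3.496 -2.733
endloop
endfacet
facet normal -0.918 -0.043 -0.394
outer loop
vertex -2.494 3.955 -3.021
vertex -2.312 3.424 -3.387
vertex -2.577 3.436 -2.771
endloop
endfacet
facet normal -0.034 0.438 0.898
outer loop
vertex -2.494 3.955 -3.021
vertex -2.577 3.436 -2.771
vertex -0.788 3.496 -2.733
endloop
endfacet
facet normal -0.918 -0.044 -0.394
outer loop
vertex -2.577 3.436 -2.771
vertex -2.312 3.424 -3.387
vertex -2.46 2.908 -2.985
endloop
endfacet
facet normal -0.007 -0.377 0.926
outer loop
vertex -2.577 3.436 -2.771
vertex -2.46 2.908 -2.985
vertex -0.788 3.496 -2.733
endloop
endfacet
facet normal -0.918 -0.044 -0.394
outer loop
vertex -2.46 2.908 -2.985
vertex -2.312 3.424 -3.387
vertex -2.232 2.768 -3.501
endloop
endfacet
facet normal 0.261 -0.896 0.359
outer loop
vertex -2.46 2.908 -2.985
vertex -2.232 2.768 -3.501
vertex -0.788 3.496 -2.733
endloop
endfacet
facet normal -0.918 -0.043 -0.394
outer loop
vertex -2.232 2.768 -3.501
vertex -2.312 3.424 -3.387
vertex -2.064 3.122 -3.931
endloop
endfacet
facet normal 0.569 -0.730 -0.378
outer loop
vertex -2.232 2.768 -3.501
vertex -2.064 3.122 -3.931
vertex -0.788 3.496 -2.733
endloop
endfacet
facet normal 0.696 -0.446 -0.563
outer loop
vertex -0.408 1.774 -2.452
vertex -0.942 1.521 -2.912
vertex -0.52 2.139 -2.88
endloop
endfacet
facet normal 0.319 0.761 0.565
outer loop
vertex -0.408 1.774 -2.452
vertex -0.52 2.139 -2.88
vertex -1.938 2.159 -2.108
endloop
endfacet
facet normal 0.697 -0.447 -0.561
outer loop
vertex -0.52 2.139 -2.88
vertex -0.942 1.521 -2.912
vertex -0.879 2.142 -3.328
endloop
endfacet
facet normal 0.012 1.000 -0.003
outer loop
vertex -0.52 2.139 -2.88
vertex -0.879 2.142 -3.328
vertex -1.938 2.159 -2.108
endloop
endfacet
facet normal 0.695 -0.447 -0.562
outer loop
vertex -0.879 2.142 -3.328
vertex -0.942 1.521 -2.912
vertex -1.276 1.78 -3.531
endloop
endfacet
facet normal -0.480 0.766 -0.427
outer loop
vertex -0.879 2.142 -3.328
vertex -1.276 1.78 -3.531
vertex -1.938 2.159 -2.108
endloop
endfacet
facet normal 0.696 -0.447 -0.562
outer loop
vertex -1.276 1.78 -3.531
vertex -0.942 1.521 -2.912
vertex -1.477 1.267 -3.372
endloop
endfacet
facet normal -0.867 0.198 -0.456
outer loop
vertex -1.276 1.78 -3.531
vertex -1.477 1.267 -3.372
vertex -1.938 2.159 -2.108
endloop
endfacet
facet normal 0.696 -0.446 -0.563
outer loop
vertex -1.477 1.267 -3.372
vertex -0.942 1.521 -2.912
vertex -1.365 0.902 -2.944
endloop
endfacet
facet normal -0.925 -0.372 -0.075
outer loop
vertex -1.477 1.267 -3.372
vertex -1.365 0.902 -2.944
vertex -1.938 2.159 -2.108
endloop
endfacet
facet normal 0.696 -0.446 -0.563
outer loop
vertex -1.365 0.902 -2.944
vertex -0.942 1.521 -2.912
vertex -1.005 0.899 -2.497
endloop
endfacet
facet normal -0.619 -0.611 0.494
outer loop
vertex -1.365 0.902 -2.944
vertex -1.005 0.899 -2.497
vertex -1.938 2.159 -2.108
endloop
endfacet
facet normal 0.697 -0.446 -0.562
outer loop
vertex -1.005 0.899 -2.497
vertex -0.942 1.521 -2.912
vertex -0.609 1.261 -2.293
endloop
endfacet
facet normal -0.127 -0.378 0.917
outer loop
vertex -1.005 0.899 -2.497
vertex -0.609 1.261 -2.293
vertex -1.938 2.159 -2.108
endloop
endfacet
facet normal 0.696 -0.447 -0.562
outer loop
vertex -0.609 1.261 -2.293
vertex -0.942 1.521 -2.912
vertex -0.408 1.774 -2.452
endloop
endfacet
facet normal 0.261 0.191 0.946
outer loop
vertex -0.609 1.261 -2.293
vertex -0.408 1.774 -2.452
vertex -1.938 2.159 -2.108
endloop
endfacet

endsolid


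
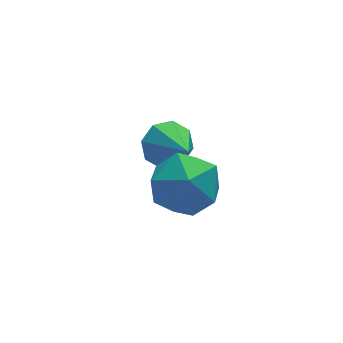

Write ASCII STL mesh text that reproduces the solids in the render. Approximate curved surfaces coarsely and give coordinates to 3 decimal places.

solid 
facet normal -0.077 0.808 -0.584
outer loop
vertex 2.038 2.008 -1.434
vertex 1.708 1.561 -2.01
vertex 1.428 1.982 -1.39
endloop
endfacet
facet normal 0.062 0.196 0.979
outer loop
vertex 2.038 2.008 -1.434
vertex 1.428 1.982 -1.39
vertex 1.832 0.259 -1.07
endloop
endfacet
facet normal -0.077 0.808 -0.584
outer loop
vertex 1.428 1.982 -1.39
vertex 1.708 1.561 -2.01
vertex 0.982 1.709 -1.709
endloop
endfacet
facet normal -0.587 0.013 0.810
outer loop
vertex 1.428 1.982 -1.39
vertex 0.982 1.709 -1.709
vertex 1.832 0.259 -1.07
endloop
endfacet
facet normal -0.078 0.808 -0.584
outer loop
vertex 0.982 1.709 -1.709
vertex 1.708 1.561 -2.01
vertex 0.961 1.349 -2.204
endloop
endfacet
facet normal -0.873 -0.375 0.310
outer loop
vertex 0.982 1.709 -1.709
vertex 0.961 1.349 -2.204
vertex 1.832 0.259 -1.07
endloop
endfacet
facet normal -0.078 0.808 -0.584
outer loop
vertex 0.961 1.349 -2.204
vertex 1.708 1.561 -2.01
vertex 1.378 1.114 -2.585
endloop
endfacet
facet normal -0.629 -0.742 -0.231
outer loop
vertex 0.961 1.349 -2.204
vertex 1.378 1.114 -2.585
vertex 1.832 0.259 -1.07
endloop
endfacet
facet normal -0.078 0.808 -0.584
outer loop
vertex 1.378 1.114 -2.585
vertex 1.708 1.561 -2.01
vertex 1.988 1.14 -2.63
endloop
endfacet
facet normal 0.001 -0.871 -0.492
outer loop
vertex 1.378 1.114 -2.585
vertex 1.988 1.14 -2.63
vertex 1.832 0.259 -1.07
endloop
endfacet
facet normal -0.077 0.808 -0.584
outer loop
vertex 1.988 1.14 -2.63
vertex 1.708 1.561 -2.01
vertex 2.434 1.413 -2.311
endloop
endfacet
facet normal 0.651 -0.687 -0.323
outer loop
vertex 1.988 1.14 -2.63
vertex 2.434 1.413 -2.311
vertex 1.832 0.259 -1.07
endloop
endfacet
facet normal -0.077 0.809 -0.583
outer loop
vertex 2.434 1.413 -2.311
vertex 1.708 1.561 -2.01
vertex 2.455 1.772 -1.816
endloop
endfacet
facet normal 0.938 -0.299 0.177
outer loop
vertex 2.434 1.413 -2.311
vertex 2.455 1.772 -1.816
vertex 1.832 0.259 -1.07
endloop
endfacet
facet normal -0.077 0.809 -0.583
outer loop
vertex 2.455 1.772 -1.816
vertex 1.708 1.561 -2.01
vertex 2.038 2.008 -1.434
endloop
endfacet
facet normal 0.694 0.067 0.716
outer loop
vertex 2.455 1.772 -1.816
vertex 2.038 2.008 -1.434
vertex 1.832 0.259 -1.07
endloop
endfacet
facet normal -0.464 0.661 -0.590
outer loop
vertex 1.154 -0.978 -1.187
vertex 0.184 -1.451 -0.954
vertex 0.561 -0.625 -0.325
endloop
endfacet
facet normal 0.125 0.945 -0.301
outer loop
vertex 1.154 -0.978 -1.187
vertex 0.561 -0.625 -0.325
vertex 1.656 -0.74 -0.233
endloop
endfacet
facet normal 0.681 0.541 -0.493
outer loop
vertex 1.154 -0.978 -1.187
vertex 1.656 -0.74 -0.233
vertex 1.954 -1.636 -0.804
endloop
endfacet
facet normal 0.437 0.008 -0.899
outer loop
vertex 1.154 -0.978 -1.187
vertex 1.954 -1.636 -0.804
vertex 1.045 -2.075 -1.25
endloop
endfacet
facet normal -0.270 0.082 -0.959
outer loop
vertex 1.154 -0.978 -1.187
vertex 1.045 -2.075 -1.25
vertex 0.184 -1.451 -0.954
endloop
endfacet
facet normal 0.061 0.911 0.409
outer loop
vertex 1.656 -0.74 -0.233
vertex 0.561 -0.625 -0.325
vertex 0.995 -1.065 0.59
endloop
endfacet
facet normal -0.891 0.451 -0.058
outer loop
vertex 0.561 -0.625 -0.325
vertex 0.184 -1.451 -0.954
vertex 0.086 -1.504 0.144
endloop
endfacet
facet normal -0.578 -0.486 -0.656
outer loop
vertex 0.184 -1.451 -0.954
vertex 1.045 -2.075 -1.25
vertex 0.384 -2.4 -0.427
endloop
endfacet
facet normal 0.567 -0.605 -0.560
outer loop
vertex 1.045 -2.075 -1.25
vertex 1.954 -1.636 -0.804
vertex 1.479 -2.515 -0.335
endloop
endfacet
facet normal 0.961 0.257 0.098
outer loop
vertex 1.954 -1.636 -0.804
vertex 1.656 -0.74 -0.233
vertex 1.856 -1.689 0.294
endloop
endfacet
facet normal -0.437 -0.008 0.899
outer loop
vertex 0.886 -2.162 0.527
vertex 0.995 -1.065 0.59
vertex 0.086 -1.504 0.144
endloop
endfacet
facet normal -0.681 -0.541 0.493
outer loop
vertex 0.886 -2.162 0.527
vertex 0.086 -1.504 0.144
vertex 0.384 -2.4 -0.427
endloop
endfacet
facet normal -0.125 -0.945 0.301
outer loop
vertex 0.886 -2.162 0.527
vertex 0.384 -2.4 -0.427
vertex 1.479 -2.515 -0.335
endloop
endfacet
facet normal 0.464 -0.661 0.590
outer loop
vertex 0.886 -2.162 0.527
vertex 1.479 -2.515 -0.335
vertex 1.856 -1.689 0.294
endloop
endfacet
facet normal 0.270 -0.082 0.959
outer loop
vertex 0.886 -2.162 0.527
vertex 1.856 -1.689 0.294
vertex 0.995 -1.065 0.59
endloop
endfacet
facet normal -0.567 0.605 0.560
outer loop
vertex 0.086 -1.504 0.144
vertex 0.995 -1.065 0.59
vertex 0.561 -0.625 -0.325
endloop
endfacet
facet normal -0.961 -0.257 -0.098
outer loop
vertex 0.384 -2.4 -0.427
vertex 0.086 -1.504 0.144
vertex 0.184 -1.451 -0.954
endloop
endfacet
facet normal -0.061 -0.911 -0.409
outer loop
vertex 1.479 -2.515 -0.335
vertex 0.384 -2.4 -0.427
vertex 1.045 -2.075 -1.25
endloop
endfacet
facet normal 0.891 -0.451 0.058
outer loop
vertex 1.856 -1.689 0.294
vertex 1.479 -2.515 -0.335
vertex 1.954 -1.636 -0.804
endloop
endfacet
facet normal 0.578 0.486 0.656
outer loop
vertex 0.995 -1.065 0.59
vertex 1.856 -1.689 0.294
vertex 1.656 -0.74 -0.233
endloop
endfacet

endsolid


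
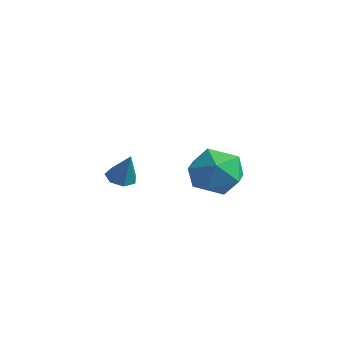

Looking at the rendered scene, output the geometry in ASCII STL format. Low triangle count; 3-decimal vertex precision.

solid 
facet normal -0.433 0.004 -0.901
outer loop
vertex -1.172 -2.224 -4.719
vertex -1.605 -2.448 -4.512
vertex -1.492 -1.933 -4.564
endloop
endfacet
facet normal 0.693 0.716 0.086
outer loop
vertex -1.172 -2.224 -4.719
vertex -1.492 -1.933 -4.564
vertex -1.095 -2.452 -3.448
endloop
endfacet
facet normal -0.432 0.004 -0.902
outer loop
vertex -1.492 -1.933 -4.564
vertex -1.605 -2.448 -4.512
vertex -1.898 -2.029 -4.37
endloop
endfacet
facet normal -0.011 0.905 0.425
outer loop
vertex -1.492 -1.933 -4.564
vertex -1.898 -2.029 -4.37
vertex -1.095 -2.452 -3.448
endloop
endfacet
facet normal -0.432 0.004 -0.902
outer loop
vertex -1.898 -2.029 -4.37
vertex -1.605 -2.448 -4.512
vertex -2.083 -2.441 -4.283
endloop
endfacet
facet normal -0.586 0.411 0.699
outer loop
vertex -1.898 -2.029 -4.37
vertex -2.083 -2.441 -4.283
vertex -1.095 -2.452 -3.448
endloop
endfacet
facet normal -0.432 0.003 -0.902
outer loop
vertex -2.083 -2.441 -4.283
vertex -1.605 -2.448 -4.512
vertex -1.908 -2.858 -4.368
endloop
endfacet
facet normal -0.596 -0.393 0.700
outer loop
vertex -2.083 -2.441 -4.283
vertex -1.908 -2.858 -4.368
vertex -1.095 -2.452 -3.448
endloop
endfacet
facet normal -0.433 0.003 -0.901
outer loop
vertex -1.908 -2.858 -4.368
vertex -1.605 -2.448 -4.512
vertex -1.505 -2.966 -4.562
endloop
endfacet
facet normal -0.035 -0.902 0.429
outer loop
vertex -1.908 -2.858 -4.368
vertex -1.505 -2.966 -4.562
vertex -1.095 -2.452 -3.448
endloop
endfacet
facet normal -0.432 0.004 -0.902
outer loop
vertex -1.505 -2.966 -4.562
vertex -1.605 -2.448 -4.512
vertex -1.177 -2.684 -4.718
endloop
endfacet
facet normal 0.674 -0.733 0.090
outer loop
vertex -1.505 -2.966 -4.562
vertex -1.177 -2.684 -4.718
vertex -1.095 -2.452 -3.448
endloop
endfacet
facet normal -0.432 0.003 -0.902
outer loop
vertex -1.177 -2.684 -4.718
vertex -1.605 -2.448 -4.512
vertex -1.172 -2.224 -4.719
endloop
endfacet
facet normal 0.998 -0.011 -0.062
outer loop
vertex -1.177 -2.684 -4.718
vertex -1.172 -2.224 -4.719
vertex -1.095 -2.452 -3.448
endloop
endfacet
facet normal -0.736 0.254 0.628
outer loop
vertex 1.195 -1.91 -3.088
vertex 1.838 -1.903 -2.337
vertex 1.678 -1.079 -2.858
endloop
endfacet
facet normal -0.861 0.508 -0.027
outer loop
vertex 1.195 -1.91 -3.088
vertex 1.678 -1.079 -2.858
vertex 1.557 -1.334 -3.805
endloop
endfacet
facet normal -0.877 -0.045 -0.479
outer loop
vertex 1.195 -1.91 -3.088
vertex 1.557 -1.334 -3.805
vertex 1.643 -2.317 -3.87
endloop
endfacet
facet normal -0.761 -0.641 -0.102
outer loop
vertex 1.195 -1.91 -3.088
vertex 1.643 -2.317 -3.87
vertex 1.817 -2.668 -2.962
endloop
endfacet
facet normal -0.674 -0.456 0.581
outer loop
vertex 1.195 -1.91 -3.088
vertex 1.817 -2.668 -2.962
vertex 1.838 -1.903 -2.337
endloop
endfacet
facet normal -0.313 0.926 -0.209
outer loop
vertex 1.557 -1.334 -3.805
vertex 1.678 -1.079 -2.858
vertex 2.423 -0.972 -3.498
endloop
endfacet
facet normal -0.111 0.516 0.850
outer loop
vertex 1.678 -1.079 -2.858
vertex 1.838 -1.903 -2.337
vertex 2.597 -1.323 -2.59
endloop
endfacet
facet normal -0.010 -0.632 0.775
outer loop
vertex 1.838 -1.903 -2.337
vertex 1.817 -2.668 -2.962
vertex 2.683 -2.306 -2.655
endloop
endfacet
facet normal -0.151 -0.931 -0.331
outer loop
vertex 1.817 -2.668 -2.962
vertex 1.643 -2.317 -3.87
vertex 2.562 -2.561 -3.602
endloop
endfacet
facet normal -0.338 0.033 -0.940
outer loop
vertex 1.643 -2.317 -3.87
vertex 1.557 -1.334 -3.805
vertex 2.402 -1.737 -4.123
endloop
endfacet
facet normal 0.761 0.641 0.102
outer loop
vertex 3.045 -1.73 -3.372
vertex 2.423 -0.972 -3.498
vertex 2.597 -1.323 -2.59
endloop
endfacet
facet normal 0.877 0.045 0.479
outer loop
vertex 3.045 -1.73 -3.372
vertex 2.597 -1.323 -2.59
vertex 2.683 -2.306 -2.655
endloop
endfacet
facet normal 0.861 -0.508 0.027
outer loop
vertex 3.045 -1.73 -3.372
vertex 2.683 -2.306 -2.655
vertex 2.562 -2.561 -3.602
endloop
endfacet
facet normal 0.736 -0.254 -0.628
outer loop
vertex 3.045 -1.73 -3.372
vertex 2.562 -2.561 -3.602
vertex 2.402 -1.737 -4.123
endloop
endfacet
facet normal 0.674 0.456 -0.581
outer loop
vertex 3.045 -1.73 -3.372
vertex 2.402 -1.737 -4.123
vertex 2.423 -0.972 -3.498
endloop
endfacet
facet normal 0.151 0.931 0.331
outer loop
vertex 2.597 -1.323 -2.59
vertex 2.423 -0.972 -3.498
vertex 1.678 -1.079 -2.858
endloop
endfacet
facet normal 0.338 -0.033 0.940
outer loop
vertex 2.683 -2.306 -2.655
vertex 2.597 -1.323 -2.59
vertex 1.838 -1.903 -2.337
endloop
endfacet
facet normal 0.313 -0.926 0.209
outer loop
vertex 2.562 -2.561 -3.602
vertex 2.683 -2.306 -2.655
vertex 1.817 -2.668 -2.962
endloop
endfacet
facet normal 0.111 -0.516 -0.850
outer loop
vertex 2.402 -1.737 -4.123
vertex 2.562 -2.561 -3.602
vertex 1.643 -2.317 -3.87
endloop
endfacet
facet normal 0.010 0.632 -0.775
outer loop
vertex 2.423 -0.972 -3.498
vertex 2.402 -1.737 -4.123
vertex 1.557 -1.334 -3.805
endloop
endfacet

endsolid


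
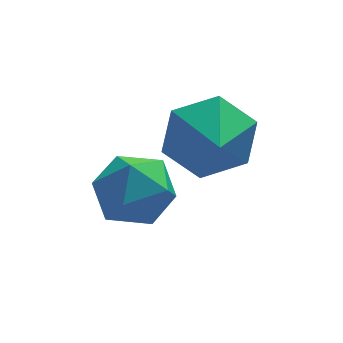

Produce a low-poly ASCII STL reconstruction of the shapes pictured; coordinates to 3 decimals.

solid 
facet normal 0.005 0.891 -0.454
outer loop
vertex -1.454 -3.05 2.752
vertex -1.717 -3.482 1.901
vertex -2.412 -3.159 2.528
endloop
endfacet
facet normal -0.204 -0.183 0.962
outer loop
vertex -1.454 -3.05 2.752
vertex -2.412 -3.159 2.528
vertex -1.723 -4.498 2.419
endloop
endfacet
facet normal 0.005 0.891 -0.454
outer loop
vertex -2.412 -3.159 2.528
vertex -1.717 -3.482 1.901
vertex -2.676 -3.591 1.677
endloop
endfacet
facet normal -0.773 -0.435 0.461
outer loop
vertex -2.412 -3.159 2.528
vertex -2.676 -3.591 1.677
vertex -1.723 -4.498 2.419
endloop
endfacet
facet normal 0.005 0.891 -0.454
outer loop
vertex -2.676 -3.591 1.677
vertex -1.717 -3.482 1.901
vertex -1.981 -3.914 1.05
endloop
endfacet
facet normal -0.572 -0.788 -0.228
outer loop
vertex -2.676 -3.591 1.677
vertex -1.981 -3.914 1.05
vertex -1.723 -4.498 2.419
endloop
endfacet
facet normal 0.005 0.891 -0.454
outer loop
vertex -1.981 -3.914 1.05
vertex -1.717 -3.482 1.901
vertex -1.023 -3.805 1.274
endloop
endfacet
facet normal 0.198 -0.888 -0.416
outer loop
vertex -1.981 -3.914 1.05
vertex -1.023 -3.805 1.274
vertex -1.723 -4.498 2.419
endloop
endfacet
facet normal 0.005 0.891 -0.454
outer loop
vertex -1.023 -3.805 1.274
vertex -1.717 -3.482 1.901
vertex -0.759 -3.373 2.125
endloop
endfacet
facet normal 0.767 -0.636 0.085
outer loop
vertex -1.023 -3.805 1.274
vertex -0.759 -3.373 2.125
vertex -1.723 -4.498 2.419
endloop
endfacet
facet normal 0.005 0.891 -0.454
outer loop
vertex -0.759 -3.373 2.125
vertex -1.717 -3.482 1.901
vertex -1.454 -3.05 2.752
endloop
endfacet
facet normal 0.567 -0.283 0.774
outer loop
vertex -0.759 -3.373 2.125
vertex -1.454 -3.05 2.752
vertex -1.723 -4.498 2.419
endloop
endfacet
facet normal -0.543 0.291 0.788
outer loop
vertex -3.414 -2.642 0.861
vertex -4.01 -3.347 0.711
vertex -3.269 -3.472 1.268
endloop
endfacet
facet normal 0.145 0.456 0.878
outer loop
vertex -3.414 -2.642 0.861
vertex -3.269 -3.472 1.268
vertex -2.549 -2.998 0.903
endloop
endfacet
facet normal 0.344 0.877 0.336
outer loop
vertex -3.414 -2.642 0.861
vertex -2.549 -2.998 0.903
vertex -2.846 -2.581 0.12
endloop
endfacet
facet normal -0.220 0.971 -0.089
outer loop
vertex -3.414 -2.642 0.861
vertex -2.846 -2.581 0.12
vertex -3.748 -2.796 0.001
endloop
endfacet
facet normal -0.769 0.610 0.190
outer loop
vertex -3.414 -2.642 0.861
vertex -3.748 -2.796 0.001
vertex -4.01 -3.347 0.711
endloop
endfacet
facet normal 0.523 -0.148 0.839
outer loop
vertex -2.549 -2.998 0.903
vertex -3.269 -3.472 1.268
vertex -2.612 -3.924 0.779
endloop
endfacet
facet normal -0.590 -0.414 0.693
outer loop
vertex -3.269 -3.472 1.268
vertex -4.01 -3.347 0.711
vertex -3.514 -4.139 0.66
endloop
endfacet
facet normal -0.956 0.102 -0.274
outer loop
vertex -4.01 -3.347 0.711
vertex -3.748 -2.796 0.001
vertex -3.811 -3.722 -0.123
endloop
endfacet
facet normal -0.068 0.686 -0.725
outer loop
vertex -3.748 -2.796 0.001
vertex -2.846 -2.581 0.12
vertex -3.091 -3.248 -0.488
endloop
endfacet
facet normal 0.846 0.532 -0.037
outer loop
vertex -2.846 -2.581 0.12
vertex -2.549 -2.998 0.903
vertex -2.35 -3.373 0.069
endloop
endfacet
facet normal 0.220 -0.971 0.089
outer loop
vertex -2.946 -4.078 -0.081
vertex -2.612 -3.924 0.779
vertex -3.514 -4.139 0.66
endloop
endfacet
facet normal -0.344 -0.877 -0.336
outer loop
vertex -2.946 -4.078 -0.081
vertex -3.514 -4.139 0.66
vertex -3.811 -3.722 -0.123
endloop
endfacet
facet normal -0.145 -0.456 -0.878
outer loop
vertex -2.946 -4.078 -0.081
vertex -3.811 -3.722 -0.123
vertex -3.091 -3.248 -0.488
endloop
endfacet
facet normal 0.543 -0.291 -0.788
outer loop
vertex -2.946 -4.078 -0.081
vertex -3.091 -3.248 -0.488
vertex -2.35 -3.373 0.069
endloop
endfacet
facet normal 0.769 -0.610 -0.190
outer loop
vertex -2.946 -4.078 -0.081
vertex -2.35 -3.373 0.069
vertex -2.612 -3.924 0.779
endloop
endfacet
facet normal 0.068 -0.686 0.725
outer loop
vertex -3.514 -4.139 0.66
vertex -2.612 -3.924 0.779
vertex -3.269 -3.472 1.268
endloop
endfacet
facet normal -0.846 -0.532 0.037
outer loop
vertex -3.811 -3.722 -0.123
vertex -3.514 -4.139 0.66
vertex -4.01 -3.347 0.711
endloop
endfacet
facet normal -0.523 0.148 -0.839
outer loop
vertex -3.091 -3.248 -0.488
vertex -3.811 -3.722 -0.123
vertex -3.748 -2.796 0.001
endloop
endfacet
facet normal 0.590 0.414 -0.693
outer loop
vertex -2.35 -3.373 0.069
vertex -3.091 -3.248 -0.488
vertex -2.846 -2.581 0.12
endloop
endfacet
facet normal 0.956 -0.102 0.274
outer loop
vertex -2.612 -3.924 0.779
vertex -2.35 -3.373 0.069
vertex -2.549 -2.998 0.903
endloop
endfacet

endsolid


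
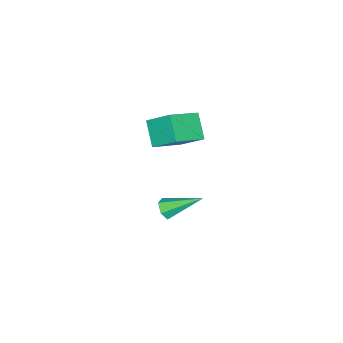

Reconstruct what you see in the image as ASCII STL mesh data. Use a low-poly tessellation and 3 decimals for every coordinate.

solid 
facet normal 0.289 -0.815 -0.502
outer loop
vertex 4.549 -0.593 2.545
vertex 3.961 -0.671 2.333
vertex 4.37 -0.323 2.004
endloop
endfacet
facet normal 0.814 0.581 0.021
outer loop
vertex 4.549 -0.593 2.545
vertex 4.37 -0.323 2.004
vertex 3.339 1.071 3.407
endloop
endfacet
facet normal 0.291 -0.815 -0.501
outer loop
vertex 4.37 -0.323 2.004
vertex 3.961 -0.671 2.333
vertex 3.783 -0.402 1.792
endloop
endfacet
facet normal 0.133 0.750 -0.648
outer loop
vertex 4.37 -0.323 2.004
vertex 3.783 -0.402 1.792
vertex 3.339 1.071 3.407
endloop
endfacet
facet normal 0.291 -0.815 -0.501
outer loop
vertex 3.783 -0.402 1.792
vertex 3.961 -0.671 2.333
vertex 3.373 -0.75 2.12
endloop
endfacet
facet normal -0.751 0.371 -0.545
outer loop
vertex 3.783 -0.402 1.792
vertex 3.373 -0.75 2.12
vertex 3.339 1.071 3.407
endloop
endfacet
facet normal 0.291 -0.814 -0.502
outer loop
vertex 3.373 -0.75 2.12
vertex 3.961 -0.671 2.333
vertex 3.551 -1.02 2.661
endloop
endfacet
facet normal -0.958 -0.178 0.226
outer loop
vertex 3.373 -0.75 2.12
vertex 3.551 -1.02 2.661
vertex 3.339 1.071 3.407
endloop
endfacet
facet normal 0.291 -0.814 -0.503
outer loop
vertex 3.551 -1.02 2.661
vertex 3.961 -0.671 2.333
vertex 4.139 -0.941 2.873
endloop
endfacet
facet normal -0.276 -0.348 0.896
outer loop
vertex 3.551 -1.02 2.661
vertex 4.139 -0.941 2.873
vertex 3.339 1.071 3.407
endloop
endfacet
facet normal 0.289 -0.815 -0.503
outer loop
vertex 4.139 -0.941 2.873
vertex 3.961 -0.671 2.333
vertex 4.549 -0.593 2.545
endloop
endfacet
facet normal 0.608 0.031 0.793
outer loop
vertex 4.139 -0.941 2.873
vertex 4.549 -0.593 2.545
vertex 3.339 1.071 3.407
endloop
endfacet
facet normal -0.814 0.354 -0.461
outer loop
vertex -3.913 -3.982 1.43
vertex -3.914 -2.627 2.472
vertex -2.949 -3.159 0.359
endloop
endfacet
facet normal 0.000 -0.793 -0.609
outer loop
vertex -1.166 -3.933 1.368
vertex -3.913 -3.982 1.43
vertex -2.949 -3.159 0.359
endloop
endfacet
facet normal -0.814 0.354 -0.461
outer loop
vertex -2.949 -3.159 0.359
vertex -3.914 -2.627 2.472
vertex -2.949 -1.803 1.401
endloop
endfacet
facet normal 0.581 0.496 -0.646
outer loop
vertex -2.949 -1.803 1.401
vertex -1.166 -3.933 1.368
vertex -2.949 -3.159 0.359
endloop
endfacet
facet normal -0.581 -0.497 0.645
outer loop
vertex -3.913 -3.982 1.43
vertex -2.131 -3.401 3.481
vertex -3.914 -2.627 2.472
endloop
endfacet
facet normal 0.000 -0.793 -0.610
outer loop
vertex -2.131 -4.757 2.439
vertex -3.913 -3.982 1.43
vertex -1.166 -3.933 1.368
endloop
endfacet
facet normal -0.581 -0.496 0.645
outer loop
vertex -2.131 -4.757 2.439
vertex -2.131 -3.401 3.481
vertex -3.913 -3.982 1.43
endloop
endfacet
facet normal -0.001 0.793 0.609
outer loop
vertex -3.914 -2.627 2.472
vertex -2.131 -3.401 3.481
vertex -2.949 -1.803 1.401
endloop
endfacet
facet normal 0.581 0.496 -0.645
outer loop
vertex -1.167 -2.578 2.41
vertex -1.166 -3.933 1.368
vertex -2.949 -1.803 1.401
endloop
endfacet
facet normal -0.000 0.793 0.609
outer loop
vertex -2.949 -1.803 1.401
vertex -2.131 -3.401 3.481
vertex -1.167 -2.578 2.41
endloop
endfacet
facet normal 0.814 -0.354 0.461
outer loop
vertex -1.167 -2.578 2.41
vertex -2.131 -4.757 2.439
vertex -1.166 -3.933 1.368
endloop
endfacet
facet normal 0.814 -0.354 0.461
outer loop
vertex -2.131 -3.401 3.481
vertex -2.131 -4.757 2.439
vertex -1.167 -2.578 2.41
endloop
endfacet

endsolid


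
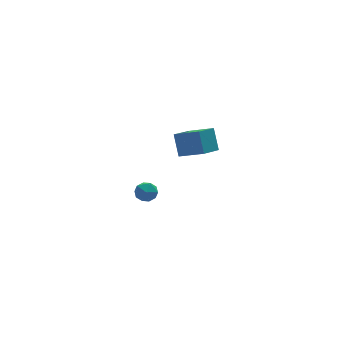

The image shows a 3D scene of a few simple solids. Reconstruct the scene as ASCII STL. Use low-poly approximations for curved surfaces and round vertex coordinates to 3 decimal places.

solid 
facet normal -0.525 0.749 0.405
outer loop
vertex 2.006 4.416 -3.572
vertex 2.016 4.066 -2.912
vertex 2.561 4.544 -3.09
endloop
endfacet
facet normal -0.115 0.985 -0.129
outer loop
vertex 2.006 4.416 -3.572
vertex 2.561 4.544 -3.09
vertex 2.709 4.466 -3.817
endloop
endfacet
facet normal -0.295 0.628 -0.720
outer loop
vertex 2.006 4.416 -3.572
vertex 2.709 4.466 -3.817
vertex 2.255 3.94 -4.09
endloop
endfacet
facet normal -0.817 0.171 -0.550
outer loop
vertex 2.006 4.416 -3.572
vertex 2.255 3.94 -4.09
vertex 1.826 3.693 -3.53
endloop
endfacet
facet normal -0.958 0.247 0.145
outer loop
vertex 2.006 4.416 -3.572
vertex 1.826 3.693 -3.53
vertex 2.016 4.066 -2.912
endloop
endfacet
facet normal 0.563 0.826 0.026
outer loop
vertex 2.709 4.466 -3.817
vertex 2.561 4.544 -3.09
vertex 3.154 4.147 -3.31
endloop
endfacet
facet normal -0.099 0.445 0.890
outer loop
vertex 2.561 4.544 -3.09
vertex 2.016 4.066 -2.912
vertex 2.725 3.9 -2.75
endloop
endfacet
facet normal -0.801 -0.371 0.470
outer loop
vertex 2.016 4.066 -2.912
vertex 1.826 3.693 -3.53
vertex 2.271 3.374 -3.023
endloop
endfacet
facet normal -0.573 -0.492 -0.656
outer loop
vertex 1.826 3.693 -3.53
vertex 2.255 3.94 -4.09
vertex 2.419 3.296 -3.75
endloop
endfacet
facet normal 0.271 0.249 -0.930
outer loop
vertex 2.255 3.94 -4.09
vertex 2.709 4.466 -3.817
vertex 2.964 3.774 -3.928
endloop
endfacet
facet normal 0.817 -0.171 0.550
outer loop
vertex 2.974 3.424 -3.268
vertex 3.154 4.147 -3.31
vertex 2.725 3.9 -2.75
endloop
endfacet
facet normal 0.295 -0.628 0.720
outer loop
vertex 2.974 3.424 -3.268
vertex 2.725 3.9 -2.75
vertex 2.271 3.374 -3.023
endloop
endfacet
facet normal 0.115 -0.985 0.129
outer loop
vertex 2.974 3.424 -3.268
vertex 2.271 3.374 -3.023
vertex 2.419 3.296 -3.75
endloop
endfacet
facet normal 0.525 -0.749 -0.405
outer loop
vertex 2.974 3.424 -3.268
vertex 2.419 3.296 -3.75
vertex 2.964 3.774 -3.928
endloop
endfacet
facet normal 0.958 -0.247 -0.145
outer loop
vertex 2.974 3.424 -3.268
vertex 2.964 3.774 -3.928
vertex 3.154 4.147 -3.31
endloop
endfacet
facet normal 0.573 0.492 0.656
outer loop
vertex 2.725 3.9 -2.75
vertex 3.154 4.147 -3.31
vertex 2.561 4.544 -3.09
endloop
endfacet
facet normal -0.271 -0.249 0.930
outer loop
vertex 2.271 3.374 -3.023
vertex 2.725 3.9 -2.75
vertex 2.016 4.066 -2.912
endloop
endfacet
facet normal -0.563 -0.826 -0.026
outer loop
vertex 2.419 3.296 -3.75
vertex 2.271 3.374 -3.023
vertex 1.826 3.693 -3.53
endloop
endfacet
facet normal 0.099 -0.445 -0.890
outer loop
vertex 2.964 3.774 -3.928
vertex 2.419 3.296 -3.75
vertex 2.255 3.94 -4.09
endloop
endfacet
facet normal 0.801 0.371 -0.470
outer loop
vertex 3.154 4.147 -3.31
vertex 2.964 3.774 -3.928
vertex 2.709 4.466 -3.817
endloop
endfacet
facet normal -0.656 0.649 -0.384
outer loop
vertex 2.297 -0.718 3.986
vertex 3.428 0.122 3.473
vertex 2.287 -1.428 2.803
endloop
endfacet
facet normal -0.754 -0.560 0.343
outer loop
vertex 3.252 -2.382 3.367
vertex 2.297 -0.718 3.986
vertex 2.287 -1.428 2.803
endloop
endfacet
facet normal -0.657 0.649 -0.384
outer loop
vertex 2.287 -1.428 2.803
vertex 3.428 0.122 3.473
vertex 3.418 -0.588 2.289
endloop
endfacet
facet normal -0.008 -0.515 -0.857
outer loop
vertex 3.418 -0.588 2.289
vertex 3.252 -2.382 3.367
vertex 2.287 -1.428 2.803
endloop
endfacet
facet normal 0.007 0.514 0.858
outer loop
vertex 2.297 -0.718 3.986
vertex 4.393 -0.832 4.037
vertex 3.428 0.122 3.473
endloop
endfacet
facet normal -0.754 -0.560 0.342
outer loop
vertex 3.262 -1.672 4.551
vertex 2.297 -0.718 3.986
vertex 3.252 -2.382 3.367
endloop
endfacet
facet normal 0.007 0.515 0.857
outer loop
vertex 3.262 -1.672 4.551
vertex 4.393 -0.832 4.037
vertex 2.297 -0.718 3.986
endloop
endfacet
facet normal 0.754 0.560 -0.342
outer loop
vertex 3.428 0.122 3.473
vertex 4.393 -0.832 4.037
vertex 3.418 -0.588 2.289
endloop
endfacet
facet normal -0.007 -0.515 -0.857
outer loop
vertex 4.383 -1.542 2.854
vertex 3.252 -2.382 3.367
vertex 3.418 -0.588 2.289
endloop
endfacet
facet normal 0.754 0.560 -0.343
outer loop
vertex 3.418 -0.588 2.289
vertex 4.393 -0.832 4.037
vertex 4.383 -1.542 2.854
endloop
endfacet
facet normal 0.656 -0.649 0.384
outer loop
vertex 4.383 -1.542 2.854
vertex 3.262 -1.672 4.551
vertex 3.252 -2.382 3.367
endloop
endfacet
facet normal 0.657 -0.649 0.384
outer loop
vertex 4.393 -0.832 4.037
vertex 3.262 -1.672 4.551
vertex 4.383 -1.542 2.854
endloop
endfacet

endsolid


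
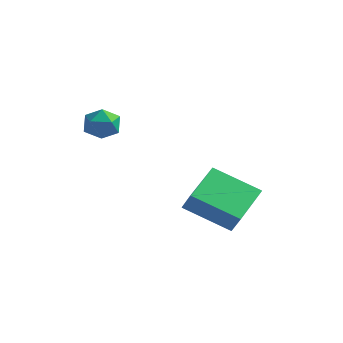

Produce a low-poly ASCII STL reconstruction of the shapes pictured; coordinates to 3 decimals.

solid 
facet normal -0.822 -0.339 0.459
outer loop
vertex 2.596 -1.805 -0.883
vertex 2.325 -0.243 -0.215
vertex 2.054 -1.561 -1.674
endloop
endfacet
facet normal 0.158 -0.908 -0.388
outer loop
vertex 3.615 -0.917 -2.545
vertex 2.596 -1.805 -0.883
vertex 2.054 -1.561 -1.674
endloop
endfacet
facet normal -0.822 -0.338 0.458
outer loop
vertex 2.054 -1.561 -1.674
vertex 2.325 -0.243 -0.215
vertex 1.783 0.001 -1.007
endloop
endfacet
facet normal -0.548 0.246 -0.800
outer loop
vertex 1.783 0.001 -1.007
vertex 3.615 -0.917 -2.545
vertex 2.054 -1.561 -1.674
endloop
endfacet
facet normal 0.548 -0.247 0.799
outer loop
vertex 2.596 -1.805 -0.883
vertex 3.886 0.401 -1.086
vertex 2.325 -0.243 -0.215
endloop
endfacet
facet normal 0.158 -0.908 -0.388
outer loop
vertex 4.157 -1.161 -1.753
vertex 2.596 -1.805 -0.883
vertex 3.615 -0.917 -2.545
endloop
endfacet
facet normal 0.547 -0.247 0.800
outer loop
vertex 4.157 -1.161 -1.753
vertex 3.886 0.401 -1.086
vertex 2.596 -1.805 -0.883
endloop
endfacet
facet normal -0.158 0.908 0.388
outer loop
vertex 2.325 -0.243 -0.215
vertex 3.886 0.401 -1.086
vertex 1.783 0.001 -1.007
endloop
endfacet
facet normal -0.547 0.247 -0.800
outer loop
vertex 3.344 0.645 -1.877
vertex 3.615 -0.917 -2.545
vertex 1.783 0.001 -1.007
endloop
endfacet
facet normal -0.158 0.908 0.388
outer loop
vertex 1.783 0.001 -1.007
vertex 3.886 0.401 -1.086
vertex 3.344 0.645 -1.877
endloop
endfacet
facet normal 0.822 0.339 -0.458
outer loop
vertex 3.344 0.645 -1.877
vertex 4.157 -1.161 -1.753
vertex 3.615 -0.917 -2.545
endloop
endfacet
facet normal 0.822 0.338 -0.459
outer loop
vertex 3.886 0.401 -1.086
vertex 4.157 -1.161 -1.753
vertex 3.344 0.645 -1.877
endloop
endfacet
facet normal -0.580 0.799 -0.161
outer loop
vertex 0.211 -2.799 1.977
vertex -0.352 -3.203 1.999
vertex -0.111 -2.911 2.581
endloop
endfacet
facet normal 0.015 0.982 0.190
outer loop
vertex 0.211 -2.799 1.977
vertex -0.111 -2.911 2.581
vertex 0.582 -2.916 2.552
endloop
endfacet
facet normal 0.573 0.792 -0.209
outer loop
vertex 0.211 -2.799 1.977
vertex 0.582 -2.916 2.552
vertex 0.77 -3.21 1.952
endloop
endfacet
facet normal 0.326 0.492 -0.807
outer loop
vertex 0.211 -2.799 1.977
vertex 0.77 -3.21 1.952
vertex 0.192 -3.387 1.611
endloop
endfacet
facet normal -0.387 0.496 -0.777
outer loop
vertex 0.211 -2.799 1.977
vertex 0.192 -3.387 1.611
vertex -0.352 -3.203 1.999
endloop
endfacet
facet normal 0.038 0.603 0.797
outer loop
vertex 0.582 -2.916 2.552
vertex -0.111 -2.911 2.581
vertex 0.248 -3.393 2.929
endloop
endfacet
facet normal -0.923 0.309 0.227
outer loop
vertex -0.111 -2.911 2.581
vertex -0.352 -3.203 1.999
vertex -0.33 -3.57 2.588
endloop
endfacet
facet normal -0.611 -0.181 -0.771
outer loop
vertex -0.352 -3.203 1.999
vertex 0.192 -3.387 1.611
vertex -0.142 -3.864 1.988
endloop
endfacet
facet normal 0.541 -0.189 -0.819
outer loop
vertex 0.192 -3.387 1.611
vertex 0.77 -3.21 1.952
vertex 0.551 -3.869 1.959
endloop
endfacet
facet normal 0.943 0.297 0.150
outer loop
vertex 0.77 -3.21 1.952
vertex 0.582 -2.916 2.552
vertex 0.792 -3.577 2.541
endloop
endfacet
facet normal -0.326 -0.492 0.807
outer loop
vertex 0.229 -3.981 2.563
vertex 0.248 -3.393 2.929
vertex -0.33 -3.57 2.588
endloop
endfacet
facet normal -0.573 -0.792 0.209
outer loop
vertex 0.229 -3.981 2.563
vertex -0.33 -3.57 2.588
vertex -0.142 -3.864 1.988
endloop
endfacet
facet normal -0.015 -0.982 -0.190
outer loop
vertex 0.229 -3.981 2.563
vertex -0.142 -3.864 1.988
vertex 0.551 -3.869 1.959
endloop
endfacet
facet normal 0.580 -0.799 0.161
outer loop
vertex 0.229 -3.981 2.563
vertex 0.551 -3.869 1.959
vertex 0.792 -3.577 2.541
endloop
endfacet
facet normal 0.387 -0.496 0.777
outer loop
vertex 0.229 -3.981 2.563
vertex 0.792 -3.577 2.541
vertex 0.248 -3.393 2.929
endloop
endfacet
facet normal -0.541 0.189 0.819
outer loop
vertex -0.33 -3.57 2.588
vertex 0.248 -3.393 2.929
vertex -0.111 -2.911 2.581
endloop
endfacet
facet normal -0.943 -0.297 -0.150
outer loop
vertex -0.142 -3.864 1.988
vertex -0.33 -3.57 2.588
vertex -0.352 -3.203 1.999
endloop
endfacet
facet normal -0.038 -0.603 -0.797
outer loop
vertex 0.551 -3.869 1.959
vertex -0.142 -3.864 1.988
vertex 0.192 -3.387 1.611
endloop
endfacet
facet normal 0.923 -0.309 -0.227
outer loop
vertex 0.792 -3.577 2.541
vertex 0.551 -3.869 1.959
vertex 0.77 -3.21 1.952
endloop
endfacet
facet normal 0.611 0.181 0.771
outer loop
vertex 0.248 -3.393 2.929
vertex 0.792 -3.577 2.541
vertex 0.582 -2.916 2.552
endloop
endfacet

endsolid


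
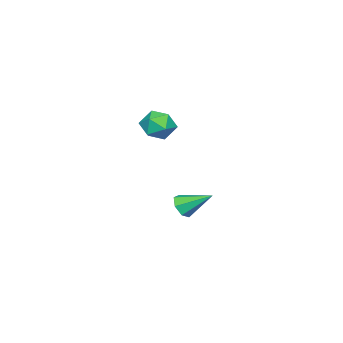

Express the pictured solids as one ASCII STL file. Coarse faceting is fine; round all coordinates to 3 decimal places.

solid 
facet normal 0.196 -0.829 -0.524
outer loop
vertex 0.08 1.727 -3.16
vertex -0.714 1.731 -3.463
vertex -0.021 2.1 -3.788
endloop
endfacet
facet normal 0.837 0.519 0.174
outer loop
vertex 0.08 1.727 -3.16
vertex -0.021 2.1 -3.788
vertex -1.106 3.389 -2.417
endloop
endfacet
facet normal 0.196 -0.829 -0.523
outer loop
vertex -0.021 2.1 -3.788
vertex -0.714 1.731 -3.463
vertex -0.643 2.195 -4.172
endloop
endfacet
facet normal 0.396 0.804 -0.443
outer loop
vertex -0.021 2.1 -3.788
vertex -0.643 2.195 -4.172
vertex -1.106 3.389 -2.417
endloop
endfacet
facet normal 0.197 -0.829 -0.523
outer loop
vertex -0.643 2.195 -4.172
vertex -0.714 1.731 -3.463
vertex -1.319 1.94 -4.022
endloop
endfacet
facet normal -0.397 0.707 -0.586
outer loop
vertex -0.643 2.195 -4.172
vertex -1.319 1.94 -4.022
vertex -1.106 3.389 -2.417
endloop
endfacet
facet normal 0.196 -0.830 -0.523
outer loop
vertex -1.319 1.94 -4.022
vertex -0.714 1.731 -3.463
vertex -1.54 1.528 -3.451
endloop
endfacet
facet normal -0.942 0.301 -0.147
outer loop
vertex -1.319 1.94 -4.022
vertex -1.54 1.528 -3.451
vertex -1.106 3.389 -2.417
endloop
endfacet
facet normal 0.196 -0.829 -0.523
outer loop
vertex -1.54 1.528 -3.451
vertex -0.714 1.731 -3.463
vertex -1.138 1.269 -2.89
endloop
endfacet
facet normal -0.831 -0.109 0.545
outer loop
vertex -1.54 1.528 -3.451
vertex -1.138 1.269 -2.89
vertex -1.106 3.389 -2.417
endloop
endfacet
facet normal 0.196 -0.829 -0.524
outer loop
vertex -1.138 1.269 -2.89
vertex -0.714 1.731 -3.463
vertex -0.417 1.357 -2.76
endloop
endfacet
facet normal -0.148 -0.213 0.966
outer loop
vertex -1.138 1.269 -2.89
vertex -0.417 1.357 -2.76
vertex -1.106 3.389 -2.417
endloop
endfacet
facet normal 0.196 -0.829 -0.524
outer loop
vertex -0.417 1.357 -2.76
vertex -0.714 1.731 -3.463
vertex 0.08 1.727 -3.16
endloop
endfacet
facet normal 0.595 0.067 0.801
outer loop
vertex -0.417 1.357 -2.76
vertex 0.08 1.727 -3.16
vertex -1.106 3.389 -2.417
endloop
endfacet
facet normal -0.506 0.059 0.861
outer loop
vertex 1.539 2.25 4.243
vertex 2.288 1.652 4.724
vertex 2.383 2.721 4.707
endloop
endfacet
facet normal -0.612 0.642 0.462
outer loop
vertex 1.539 2.25 4.243
vertex 2.383 2.721 4.707
vertex 2.03 3.069 3.756
endloop
endfacet
facet normal -0.886 0.434 -0.163
outer loop
vertex 1.539 2.25 4.243
vertex 2.03 3.069 3.756
vertex 1.717 2.217 3.185
endloop
endfacet
facet normal -0.949 -0.277 -0.151
outer loop
vertex 1.539 2.25 4.243
vertex 1.717 2.217 3.185
vertex 1.877 1.341 3.784
endloop
endfacet
facet normal -0.715 -0.508 0.481
outer loop
vertex 1.539 2.25 4.243
vertex 1.877 1.341 3.784
vertex 2.288 1.652 4.724
endloop
endfacet
facet normal 0.023 0.942 0.336
outer loop
vertex 2.03 3.069 3.756
vertex 2.383 2.721 4.707
vertex 3.083 2.979 3.936
endloop
endfacet
facet normal 0.195 -0.002 0.981
outer loop
vertex 2.383 2.721 4.707
vertex 2.288 1.652 4.724
vertex 3.243 2.103 4.535
endloop
endfacet
facet normal -0.141 -0.920 0.366
outer loop
vertex 2.288 1.652 4.724
vertex 1.877 1.341 3.784
vertex 2.93 1.251 3.964
endloop
endfacet
facet normal -0.522 -0.544 -0.656
outer loop
vertex 1.877 1.341 3.784
vertex 1.717 2.217 3.185
vertex 2.577 1.599 3.013
endloop
endfacet
facet normal -0.420 0.607 -0.675
outer loop
vertex 1.717 2.217 3.185
vertex 2.03 3.069 3.756
vertex 2.672 2.668 2.996
endloop
endfacet
facet normal 0.949 0.277 0.151
outer loop
vertex 3.421 2.07 3.477
vertex 3.083 2.979 3.936
vertex 3.243 2.103 4.535
endloop
endfacet
facet normal 0.886 -0.434 0.163
outer loop
vertex 3.421 2.07 3.477
vertex 3.243 2.103 4.535
vertex 2.93 1.251 3.964
endloop
endfacet
facet normal 0.612 -0.642 -0.462
outer loop
vertex 3.421 2.07 3.477
vertex 2.93 1.251 3.964
vertex 2.577 1.599 3.013
endloop
endfacet
facet normal 0.506 -0.059 -0.861
outer loop
vertex 3.421 2.07 3.477
vertex 2.577 1.599 3.013
vertex 2.672 2.668 2.996
endloop
endfacet
facet normal 0.715 0.508 -0.481
outer loop
vertex 3.421 2.07 3.477
vertex 2.672 2.668 2.996
vertex 3.083 2.979 3.936
endloop
endfacet
facet normal 0.522 0.544 0.656
outer loop
vertex 3.243 2.103 4.535
vertex 3.083 2.979 3.936
vertex 2.383 2.721 4.707
endloop
endfacet
facet normal 0.420 -0.607 0.675
outer loop
vertex 2.93 1.251 3.964
vertex 3.243 2.103 4.535
vertex 2.288 1.652 4.724
endloop
endfacet
facet normal -0.023 -0.942 -0.336
outer loop
vertex 2.577 1.599 3.013
vertex 2.93 1.251 3.964
vertex 1.877 1.341 3.784
endloop
endfacet
facet normal -0.195 0.002 -0.981
outer loop
vertex 2.672 2.668 2.996
vertex 2.577 1.599 3.013
vertex 1.717 2.217 3.185
endloop
endfacet
facet normal 0.141 0.920 -0.366
outer loop
vertex 3.083 2.979 3.936
vertex 2.672 2.668 2.996
vertex 2.03 3.069 3.756
endloop
endfacet

endsolid
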